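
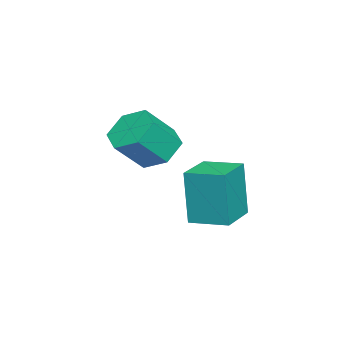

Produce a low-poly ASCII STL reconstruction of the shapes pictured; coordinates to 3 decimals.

solid 
facet normal -0.541 0.448 -0.712
outer loop
vertex -1.33 1.572 0.271
vertex -2.032 1.095 0.504
vertex -1.885 1.875 0.883
endloop
endfacet
facet normal 0.557 0.825 0.097
outer loop
vertex -1.33 1.572 0.271
vertex -1.885 1.875 0.883
vertex -0.546 0.922 1.303
endloop
endfacet
facet normal 0.557 0.825 0.096
outer loop
vertex -0.546 0.922 1.303
vertex -1.885 1.875 0.883
vertex -1.101 1.226 1.915
endloop
endfacet
facet normal 0.541 -0.447 0.712
outer loop
vertex -0.546 0.922 1.303
vertex -1.101 1.226 1.915
vertex -1.248 0.445 1.536
endloop
endfacet
facet normal -0.541 0.448 -0.712
outer loop
vertex -1.885 1.875 0.883
vertex -2.032 1.095 0.504
vertex -2.587 1.398 1.116
endloop
endfacet
facet normal -0.267 0.711 0.650
outer loop
vertex -1.885 1.875 0.883
vertex -2.587 1.398 1.116
vertex -1.101 1.226 1.915
endloop
endfacet
facet normal -0.267 0.711 0.650
outer loop
vertex -1.101 1.226 1.915
vertex -2.587 1.398 1.116
vertex -1.803 0.749 2.148
endloop
endfacet
facet normal 0.541 -0.447 0.712
outer loop
vertex -1.101 1.226 1.915
vertex -1.803 0.749 2.148
vertex -1.248 0.445 1.536
endloop
endfacet
facet normal -0.541 0.448 -0.712
outer loop
vertex -2.587 1.398 1.116
vertex -2.032 1.095 0.504
vertex -2.734 0.618 0.737
endloop
endfacet
facet normal -0.824 -0.114 0.554
outer loop
vertex -2.587 1.398 1.116
vertex -2.734 0.618 0.737
vertex -1.803 0.749 2.148
endloop
endfacet
facet normal -0.824 -0.114 0.554
outer loop
vertex -1.803 0.749 2.148
vertex -2.734 0.618 0.737
vertex -1.95 -0.032 1.769
endloop
endfacet
facet normal 0.541 -0.447 0.712
outer loop
vertex -1.803 0.749 2.148
vertex -1.95 -0.032 1.769
vertex -1.248 0.445 1.536
endloop
endfacet
facet normal -0.541 0.447 -0.712
outer loop
vertex -2.734 0.618 0.737
vertex -2.032 1.095 0.504
vertex -2.179 0.314 0.125
endloop
endfacet
facet normal -0.557 -0.825 -0.096
outer loop
vertex -2.734 0.618 0.737
vertex -2.179 0.314 0.125
vertex -1.95 -0.032 1.769
endloop
endfacet
facet normal -0.557 -0.825 -0.096
outer loop
vertex -1.95 -0.032 1.769
vertex -2.179 0.314 0.125
vertex -1.395 -0.335 1.157
endloop
endfacet
facet normal 0.541 -0.448 0.712
outer loop
vertex -1.95 -0.032 1.769
vertex -1.395 -0.335 1.157
vertex -1.248 0.445 1.536
endloop
endfacet
facet normal -0.541 0.447 -0.712
outer loop
vertex -2.179 0.314 0.125
vertex -2.032 1.095 0.504
vertex -1.477 0.791 -0.108
endloop
endfacet
facet normal 0.267 -0.711 -0.650
outer loop
vertex -2.179 0.314 0.125
vertex -1.477 0.791 -0.108
vertex -1.395 -0.335 1.157
endloop
endfacet
facet normal 0.267 -0.711 -0.650
outer loop
vertex -1.395 -0.335 1.157
vertex -1.477 0.791 -0.108
vertex -0.693 0.142 0.924
endloop
endfacet
facet normal 0.541 -0.448 0.712
outer loop
vertex -1.395 -0.335 1.157
vertex -0.693 0.142 0.924
vertex -1.248 0.445 1.536
endloop
endfacet
facet normal -0.541 0.447 -0.712
outer loop
vertex -1.477 0.791 -0.108
vertex -2.032 1.095 0.504
vertex -1.33 1.572 0.271
endloop
endfacet
facet normal 0.824 0.114 -0.555
outer loop
vertex -1.477 0.791 -0.108
vertex -1.33 1.572 0.271
vertex -0.693 0.142 0.924
endloop
endfacet
facet normal 0.824 0.114 -0.554
outer loop
vertex -0.693 0.142 0.924
vertex -1.33 1.572 0.271
vertex -0.546 0.922 1.303
endloop
endfacet
facet normal 0.541 -0.448 0.712
outer loop
vertex -0.693 0.142 0.924
vertex -0.546 0.922 1.303
vertex -1.248 0.445 1.536
endloop
endfacet
facet normal -0.991 0.129 -0.041
outer loop
vertex -4.442 1.786 -0.87
vertex -4.272 3.13 -0.743
vertex -4.334 1.967 -2.92
endloop
endfacet
facet normal -0.125 -0.988 -0.094
outer loop
vertex -2.828 1.77 -2.857
vertex -4.442 1.786 -0.87
vertex -4.334 1.967 -2.92
endloop
endfacet
facet normal -0.991 0.129 -0.041
outer loop
vertex -4.334 1.967 -2.92
vertex -4.272 3.13 -0.743
vertex -4.164 3.31 -2.792
endloop
endfacet
facet normal 0.053 0.088 -0.995
outer loop
vertex -4.164 3.31 -2.792
vertex -2.828 1.77 -2.857
vertex -4.334 1.967 -2.92
endloop
endfacet
facet normal -0.053 -0.087 0.995
outer loop
vertex -4.442 1.786 -0.87
vertex -2.766 2.933 -0.68
vertex -4.272 3.13 -0.743
endloop
endfacet
facet normal -0.125 -0.988 -0.093
outer loop
vertex -2.936 1.59 -0.808
vertex -4.442 1.786 -0.87
vertex -2.828 1.77 -2.857
endloop
endfacet
facet normal -0.052 -0.088 0.995
outer loop
vertex -2.936 1.59 -0.808
vertex -2.766 2.933 -0.68
vertex -4.442 1.786 -0.87
endloop
endfacet
facet normal 0.125 0.988 0.093
outer loop
vertex -4.272 3.13 -0.743
vertex -2.766 2.933 -0.68
vertex -4.164 3.31 -2.792
endloop
endfacet
facet normal 0.052 0.087 -0.995
outer loop
vertex -2.658 3.114 -2.73
vertex -2.828 1.77 -2.857
vertex -4.164 3.31 -2.792
endloop
endfacet
facet normal 0.125 0.988 0.094
outer loop
vertex -4.164 3.31 -2.792
vertex -2.766 2.933 -0.68
vertex -2.658 3.114 -2.73
endloop
endfacet
facet normal 0.991 -0.129 0.041
outer loop
vertex -2.658 3.114 -2.73
vertex -2.936 1.59 -0.808
vertex -2.828 1.77 -2.857
endloop
endfacet
facet normal 0.991 -0.129 0.041
outer loop
vertex -2.766 2.933 -0.68
vertex -2.936 1.59 -0.808
vertex -2.658 3.114 -2.73
endloop
endfacet

endsolid


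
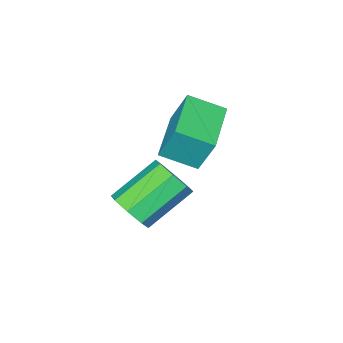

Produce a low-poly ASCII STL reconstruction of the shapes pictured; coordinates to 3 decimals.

solid 
facet normal 0.809 -0.189 -0.557
outer loop
vertex 0.216 2.955 -3.916
vertex -0.271 2.521 -4.476
vertex -0.023 3.34 -4.394
endloop
endfacet
facet normal 0.463 0.789 0.404
outer loop
vertex 0.216 2.955 -3.916
vertex -0.023 3.34 -4.394
vertex -1.402 3.334 -2.804
endloop
endfacet
facet normal 0.463 0.789 0.404
outer loop
vertex -1.402 3.334 -2.804
vertex -0.023 3.34 -4.394
vertex -1.641 3.719 -3.282
endloop
endfacet
facet normal -0.809 0.189 0.557
outer loop
vertex -1.402 3.334 -2.804
vertex -1.641 3.719 -3.282
vertex -1.889 2.899 -3.364
endloop
endfacet
facet normal 0.809 -0.189 -0.556
outer loop
vertex -0.023 3.34 -4.394
vertex -0.271 2.521 -4.476
vertex -0.407 3.245 -4.92
endloop
endfacet
facet normal 0.071 0.971 -0.227
outer loop
vertex -0.023 3.34 -4.394
vertex -0.407 3.245 -4.92
vertex -1.641 3.719 -3.282
endloop
endfacet
facet normal 0.070 0.971 -0.228
outer loop
vertex -1.641 3.719 -3.282
vertex -0.407 3.245 -4.92
vertex -2.025 3.623 -3.808
endloop
endfacet
facet normal -0.809 0.189 0.556
outer loop
vertex -1.641 3.719 -3.282
vertex -2.025 3.623 -3.808
vertex -1.889 2.899 -3.364
endloop
endfacet
facet normal 0.809 -0.189 -0.556
outer loop
vertex -0.407 3.245 -4.92
vertex -0.271 2.521 -4.476
vertex -0.711 2.725 -5.186
endloop
endfacet
facet normal -0.363 0.584 -0.726
outer loop
vertex -0.407 3.245 -4.92
vertex -0.711 2.725 -5.186
vertex -2.025 3.623 -3.808
endloop
endfacet
facet normal -0.363 0.584 -0.726
outer loop
vertex -2.025 3.623 -3.808
vertex -0.711 2.725 -5.186
vertex -2.329 3.104 -4.073
endloop
endfacet
facet normal -0.809 0.189 0.557
outer loop
vertex -2.025 3.623 -3.808
vertex -2.329 3.104 -4.073
vertex -1.889 2.899 -3.364
endloop
endfacet
facet normal 0.809 -0.190 -0.556
outer loop
vertex -0.711 2.725 -5.186
vertex -0.271 2.521 -4.476
vertex -0.758 2.086 -5.036
endloop
endfacet
facet normal -0.584 -0.145 -0.799
outer loop
vertex -0.711 2.725 -5.186
vertex -0.758 2.086 -5.036
vertex -2.329 3.104 -4.073
endloop
endfacet
facet normal -0.583 -0.144 -0.800
outer loop
vertex -2.329 3.104 -4.073
vertex -0.758 2.086 -5.036
vertex -2.376 2.465 -3.924
endloop
endfacet
facet normal -0.809 0.189 0.557
outer loop
vertex -2.329 3.104 -4.073
vertex -2.376 2.465 -3.924
vertex -1.889 2.899 -3.364
endloop
endfacet
facet normal 0.809 -0.189 -0.557
outer loop
vertex -0.758 2.086 -5.036
vertex -0.271 2.521 -4.476
vertex -0.519 1.701 -4.558
endloop
endfacet
facet normal -0.463 -0.789 -0.404
outer loop
vertex -0.758 2.086 -5.036
vertex -0.519 1.701 -4.558
vertex -2.376 2.465 -3.924
endloop
endfacet
facet normal -0.463 -0.789 -0.404
outer loop
vertex -2.376 2.465 -3.924
vertex -0.519 1.701 -4.558
vertex -2.137 2.08 -3.446
endloop
endfacet
facet normal -0.809 0.189 0.557
outer loop
vertex -2.376 2.465 -3.924
vertex -2.137 2.08 -3.446
vertex -1.889 2.899 -3.364
endloop
endfacet
facet normal 0.809 -0.189 -0.556
outer loop
vertex -0.519 1.701 -4.558
vertex -0.271 2.521 -4.476
vertex -0.135 1.797 -4.032
endloop
endfacet
facet normal -0.070 -0.971 0.229
outer loop
vertex -0.519 1.701 -4.558
vertex -0.135 1.797 -4.032
vertex -2.137 2.08 -3.446
endloop
endfacet
facet normal -0.071 -0.971 0.227
outer loop
vertex -2.137 2.08 -3.446
vertex -0.135 1.797 -4.032
vertex -1.753 2.175 -2.92
endloop
endfacet
facet normal -0.809 0.189 0.556
outer loop
vertex -2.137 2.08 -3.446
vertex -1.753 2.175 -2.92
vertex -1.889 2.899 -3.364
endloop
endfacet
facet normal 0.809 -0.189 -0.557
outer loop
vertex -0.135 1.797 -4.032
vertex -0.271 2.521 -4.476
vertex 0.169 2.316 -3.767
endloop
endfacet
facet normal 0.363 -0.584 0.726
outer loop
vertex -0.135 1.797 -4.032
vertex 0.169 2.316 -3.767
vertex -1.753 2.175 -2.92
endloop
endfacet
facet normal 0.363 -0.584 0.726
outer loop
vertex -1.753 2.175 -2.92
vertex 0.169 2.316 -3.767
vertex -1.449 2.695 -2.654
endloop
endfacet
facet normal -0.809 0.189 0.556
outer loop
vertex -1.753 2.175 -2.92
vertex -1.449 2.695 -2.654
vertex -1.889 2.899 -3.364
endloop
endfacet
facet normal 0.809 -0.189 -0.557
outer loop
vertex 0.169 2.316 -3.767
vertex -0.271 2.521 -4.476
vertex 0.216 2.955 -3.916
endloop
endfacet
facet normal 0.583 0.143 0.799
outer loop
vertex 0.169 2.316 -3.767
vertex 0.216 2.955 -3.916
vertex -1.449 2.695 -2.654
endloop
endfacet
facet normal 0.583 0.145 0.799
outer loop
vertex -1.449 2.695 -2.654
vertex 0.216 2.955 -3.916
vertex -1.402 3.334 -2.804
endloop
endfacet
facet normal -0.809 0.190 0.556
outer loop
vertex -1.449 2.695 -2.654
vertex -1.402 3.334 -2.804
vertex -1.889 2.899 -3.364
endloop
endfacet
facet normal -0.815 -0.563 0.138
outer loop
vertex -2.601 2.755 0.116
vertex -3.379 3.749 -0.417
vertex -2.426 2.173 -1.223
endloop
endfacet
facet normal 0.568 -0.725 0.389
outer loop
vertex -0.781 3.311 -1.503
vertex -2.601 2.755 0.116
vertex -2.426 2.173 -1.223
endloop
endfacet
facet normal -0.815 -0.563 0.138
outer loop
vertex -2.426 2.173 -1.223
vertex -3.379 3.749 -0.417
vertex -3.204 3.167 -1.756
endloop
endfacet
facet normal 0.119 -0.396 -0.911
outer loop
vertex -3.204 3.167 -1.756
vertex -0.781 3.311 -1.503
vertex -2.426 2.173 -1.223
endloop
endfacet
facet normal -0.119 0.396 0.911
outer loop
vertex -2.601 2.755 0.116
vertex -1.734 4.887 -0.697
vertex -3.379 3.749 -0.417
endloop
endfacet
facet normal 0.568 -0.725 0.389
outer loop
vertex -0.956 3.893 -0.164
vertex -2.601 2.755 0.116
vertex -0.781 3.311 -1.503
endloop
endfacet
facet normal -0.119 0.396 0.911
outer loop
vertex -0.956 3.893 -0.164
vertex -1.734 4.887 -0.697
vertex -2.601 2.755 0.116
endloop
endfacet
facet normal -0.568 0.725 -0.389
outer loop
vertex -3.379 3.749 -0.417
vertex -1.734 4.887 -0.697
vertex -3.204 3.167 -1.756
endloop
endfacet
facet normal 0.119 -0.396 -0.911
outer loop
vertex -1.559 4.305 -2.036
vertex -0.781 3.311 -1.503
vertex -3.204 3.167 -1.756
endloop
endfacet
facet normal -0.568 0.725 -0.389
outer loop
vertex -3.204 3.167 -1.756
vertex -1.734 4.887 -0.697
vertex -1.559 4.305 -2.036
endloop
endfacet
facet normal 0.815 0.563 -0.138
outer loop
vertex -1.559 4.305 -2.036
vertex -0.956 3.893 -0.164
vertex -0.781 3.311 -1.503
endloop
endfacet
facet normal 0.815 0.563 -0.138
outer loop
vertex -1.734 4.887 -0.697
vertex -0.956 3.893 -0.164
vertex -1.559 4.305 -2.036
endloop
endfacet

endsolid


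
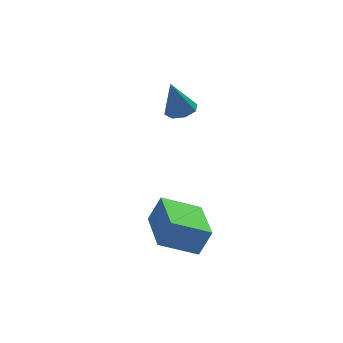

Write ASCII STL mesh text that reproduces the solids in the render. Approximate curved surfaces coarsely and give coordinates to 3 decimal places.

solid 
facet normal -0.883 0.193 0.428
outer loop
vertex 1.308 -1.824 -2.16
vertex 1.604 -0.097 -2.328
vertex 0.878 -1.837 -3.04
endloop
endfacet
facet normal -0.167 -0.981 0.096
outer loop
vertex 2.096 -2.103 -3.632
vertex 1.308 -1.824 -2.16
vertex 0.878 -1.837 -3.04
endloop
endfacet
facet normal -0.883 0.193 0.428
outer loop
vertex 0.878 -1.837 -3.04
vertex 1.604 -0.097 -2.328
vertex 1.174 -0.11 -3.209
endloop
endfacet
facet normal -0.439 -0.013 -0.898
outer loop
vertex 1.174 -0.11 -3.209
vertex 2.096 -2.103 -3.632
vertex 0.878 -1.837 -3.04
endloop
endfacet
facet normal 0.439 0.012 0.898
outer loop
vertex 1.308 -1.824 -2.16
vertex 2.822 -0.363 -2.92
vertex 1.604 -0.097 -2.328
endloop
endfacet
facet normal -0.168 -0.981 0.096
outer loop
vertex 2.526 -2.09 -2.751
vertex 1.308 -1.824 -2.16
vertex 2.096 -2.103 -3.632
endloop
endfacet
facet normal 0.439 0.013 0.899
outer loop
vertex 2.526 -2.09 -2.751
vertex 2.822 -0.363 -2.92
vertex 1.308 -1.824 -2.16
endloop
endfacet
facet normal 0.168 0.981 -0.096
outer loop
vertex 1.604 -0.097 -2.328
vertex 2.822 -0.363 -2.92
vertex 1.174 -0.11 -3.209
endloop
endfacet
facet normal -0.439 -0.012 -0.899
outer loop
vertex 2.392 -0.376 -3.8
vertex 2.096 -2.103 -3.632
vertex 1.174 -0.11 -3.209
endloop
endfacet
facet normal 0.168 0.981 -0.096
outer loop
vertex 1.174 -0.11 -3.209
vertex 2.822 -0.363 -2.92
vertex 2.392 -0.376 -3.8
endloop
endfacet
facet normal 0.883 -0.193 -0.428
outer loop
vertex 2.392 -0.376 -3.8
vertex 2.526 -2.09 -2.751
vertex 2.096 -2.103 -3.632
endloop
endfacet
facet normal 0.883 -0.193 -0.428
outer loop
vertex 2.822 -0.363 -2.92
vertex 2.526 -2.09 -2.751
vertex 2.392 -0.376 -3.8
endloop
endfacet
facet normal 0.257 -0.039 -0.966
outer loop
vertex 3.397 2.245 0.203
vertex 2.984 1.895 0.107
vertex 3.04 2.442 0.1
endloop
endfacet
facet normal 0.333 0.834 0.440
outer loop
vertex 3.397 2.245 0.203
vertex 3.04 2.442 0.1
vertex 2.656 1.945 1.333
endloop
endfacet
facet normal 0.257 -0.039 -0.966
outer loop
vertex 3.04 2.442 0.1
vertex 2.984 1.895 0.107
vertex 2.65 2.319 0.001
endloop
endfacet
facet normal -0.349 0.902 0.255
outer loop
vertex 3.04 2.442 0.1
vertex 2.65 2.319 0.001
vertex 2.656 1.945 1.333
endloop
endfacet
facet normal 0.258 -0.038 -0.965
outer loop
vertex 2.65 2.319 0.001
vertex 2.984 1.895 0.107
vertex 2.456 1.947 -0.036
endloop
endfacet
facet normal -0.884 0.448 0.130
outer loop
vertex 2.65 2.319 0.001
vertex 2.456 1.947 -0.036
vertex 2.656 1.945 1.333
endloop
endfacet
facet normal 0.258 -0.039 -0.965
outer loop
vertex 2.456 1.947 -0.036
vertex 2.984 1.895 0.107
vertex 2.571 1.545 0.011
endloop
endfacet
facet normal -0.956 -0.257 0.139
outer loop
vertex 2.456 1.947 -0.036
vertex 2.571 1.545 0.011
vertex 2.656 1.945 1.333
endloop
endfacet
facet normal 0.257 -0.039 -0.966
outer loop
vertex 2.571 1.545 0.011
vertex 2.984 1.895 0.107
vertex 2.928 1.348 0.114
endloop
endfacet
facet normal -0.524 -0.805 0.277
outer loop
vertex 2.571 1.545 0.011
vertex 2.928 1.348 0.114
vertex 2.656 1.945 1.333
endloop
endfacet
facet normal 0.260 -0.039 -0.965
outer loop
vertex 2.928 1.348 0.114
vertex 2.984 1.895 0.107
vertex 3.318 1.472 0.214
endloop
endfacet
facet normal 0.159 -0.872 0.463
outer loop
vertex 2.928 1.348 0.114
vertex 3.318 1.472 0.214
vertex 2.656 1.945 1.333
endloop
endfacet
facet normal 0.257 -0.041 -0.965
outer loop
vertex 3.318 1.472 0.214
vertex 2.984 1.895 0.107
vertex 3.512 1.843 0.25
endloop
endfacet
facet normal 0.693 -0.419 0.587
outer loop
vertex 3.318 1.472 0.214
vertex 3.512 1.843 0.25
vertex 2.656 1.945 1.333
endloop
endfacet
facet normal 0.258 -0.039 -0.965
outer loop
vertex 3.512 1.843 0.25
vertex 2.984 1.895 0.107
vertex 3.397 2.245 0.203
endloop
endfacet
facet normal 0.765 0.286 0.577
outer loop
vertex 3.512 1.843 0.25
vertex 3.397 2.245 0.203
vertex 2.656 1.945 1.333
endloop
endfacet

endsolid


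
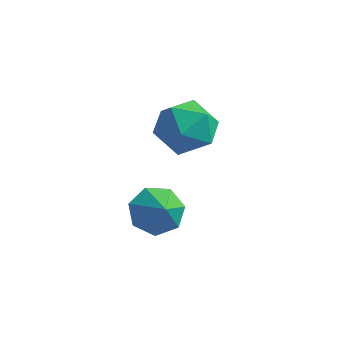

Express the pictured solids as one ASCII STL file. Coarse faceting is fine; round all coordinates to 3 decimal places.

solid 
facet normal -0.604 0.470 -0.644
outer loop
vertex 0.947 2.889 -1.28
vertex 0.373 2.21 -1.238
vertex 0.405 2.942 -0.733
endloop
endfacet
facet normal 0.670 0.400 0.625
outer loop
vertex 0.947 2.889 -1.28
vertex 0.405 2.942 -0.733
vertex 0.987 1.73 -0.582
endloop
endfacet
facet normal -0.602 0.471 -0.645
outer loop
vertex 0.405 2.942 -0.733
vertex 0.373 2.21 -1.238
vertex -0.162 2.445 -0.567
endloop
endfacet
facet normal 0.126 0.182 0.975
outer loop
vertex 0.405 2.942 -0.733
vertex -0.162 2.445 -0.567
vertex 0.987 1.73 -0.582
endloop
endfacet
facet normal -0.602 0.471 -0.645
outer loop
vertex -0.162 2.445 -0.567
vertex 0.373 2.21 -1.238
vertex -0.326 1.771 -0.906
endloop
endfacet
facet normal -0.232 -0.391 0.890
outer loop
vertex -0.162 2.445 -0.567
vertex -0.326 1.771 -0.906
vertex 0.987 1.73 -0.582
endloop
endfacet
facet normal -0.602 0.471 -0.644
outer loop
vertex -0.326 1.771 -0.906
vertex 0.373 2.21 -1.238
vertex 0.036 1.427 -1.496
endloop
endfacet
facet normal -0.135 -0.890 0.436
outer loop
vertex -0.326 1.771 -0.906
vertex 0.036 1.427 -1.496
vertex 0.987 1.73 -0.582
endloop
endfacet
facet normal -0.603 0.472 -0.643
outer loop
vertex 0.036 1.427 -1.496
vertex 0.373 2.21 -1.238
vertex 0.651 1.674 -1.892
endloop
endfacet
facet normal 0.345 -0.937 -0.048
outer loop
vertex 0.036 1.427 -1.496
vertex 0.651 1.674 -1.892
vertex 0.987 1.73 -0.582
endloop
endfacet
facet normal -0.603 0.472 -0.643
outer loop
vertex 0.651 1.674 -1.892
vertex 0.373 2.21 -1.238
vertex 1.057 2.324 -1.796
endloop
endfacet
facet normal 0.845 -0.499 -0.195
outer loop
vertex 0.651 1.674 -1.892
vertex 1.057 2.324 -1.796
vertex 0.987 1.73 -0.582
endloop
endfacet
facet normal -0.604 0.470 -0.644
outer loop
vertex 1.057 2.324 -1.796
vertex 0.373 2.21 -1.238
vertex 0.947 2.889 -1.28
endloop
endfacet
facet normal 0.990 0.097 0.105
outer loop
vertex 1.057 2.324 -1.796
vertex 0.947 2.889 -1.28
vertex 0.987 1.73 -0.582
endloop
endfacet
facet normal 0.063 0.213 0.975
outer loop
vertex 0.649 3.88 2.771
vertex 0.483 2.847 3.007
vertex 1.481 3.21 2.863
endloop
endfacet
facet normal 0.465 0.659 0.591
outer loop
vertex 0.649 3.88 2.771
vertex 1.481 3.21 2.863
vertex 1.461 3.933 2.072
endloop
endfacet
facet normal 0.041 0.992 0.123
outer loop
vertex 0.649 3.88 2.771
vertex 1.461 3.933 2.072
vertex 0.449 4.018 1.726
endloop
endfacet
facet normal -0.624 0.750 0.219
outer loop
vertex 0.649 3.88 2.771
vertex 0.449 4.018 1.726
vertex -0.156 3.346 2.304
endloop
endfacet
facet normal -0.610 0.268 0.745
outer loop
vertex 0.649 3.88 2.771
vertex -0.156 3.346 2.304
vertex 0.483 2.847 3.007
endloop
endfacet
facet normal 0.937 0.270 0.223
outer loop
vertex 1.461 3.933 2.072
vertex 1.481 3.21 2.863
vertex 1.796 2.934 1.876
endloop
endfacet
facet normal 0.286 -0.452 0.845
outer loop
vertex 1.481 3.21 2.863
vertex 0.483 2.847 3.007
vertex 1.191 2.262 2.454
endloop
endfacet
facet normal -0.803 -0.362 0.473
outer loop
vertex 0.483 2.847 3.007
vertex -0.156 3.346 2.304
vertex 0.179 2.347 2.108
endloop
endfacet
facet normal -0.826 0.417 -0.380
outer loop
vertex -0.156 3.346 2.304
vertex 0.449 4.018 1.726
vertex 0.159 3.07 1.317
endloop
endfacet
facet normal 0.250 0.808 -0.534
outer loop
vertex 0.449 4.018 1.726
vertex 1.461 3.933 2.072
vertex 1.157 3.433 1.173
endloop
endfacet
facet normal 0.624 -0.750 -0.219
outer loop
vertex 0.991 2.4 1.409
vertex 1.796 2.934 1.876
vertex 1.191 2.262 2.454
endloop
endfacet
facet normal -0.041 -0.992 -0.123
outer loop
vertex 0.991 2.4 1.409
vertex 1.191 2.262 2.454
vertex 0.179 2.347 2.108
endloop
endfacet
facet normal -0.465 -0.659 -0.591
outer loop
vertex 0.991 2.4 1.409
vertex 0.179 2.347 2.108
vertex 0.159 3.07 1.317
endloop
endfacet
facet normal -0.063 -0.213 -0.975
outer loop
vertex 0.991 2.4 1.409
vertex 0.159 3.07 1.317
vertex 1.157 3.433 1.173
endloop
endfacet
facet normal 0.610 -0.268 -0.745
outer loop
vertex 0.991 2.4 1.409
vertex 1.157 3.433 1.173
vertex 1.796 2.934 1.876
endloop
endfacet
facet normal 0.826 -0.417 0.380
outer loop
vertex 1.191 2.262 2.454
vertex 1.796 2.934 1.876
vertex 1.481 3.21 2.863
endloop
endfacet
facet normal -0.250 -0.808 0.534
outer loop
vertex 0.179 2.347 2.108
vertex 1.191 2.262 2.454
vertex 0.483 2.847 3.007
endloop
endfacet
facet normal -0.937 -0.270 -0.223
outer loop
vertex 0.159 3.07 1.317
vertex 0.179 2.347 2.108
vertex -0.156 3.346 2.304
endloop
endfacet
facet normal -0.286 0.452 -0.845
outer loop
vertex 1.157 3.433 1.173
vertex 0.159 3.07 1.317
vertex 0.449 4.018 1.726
endloop
endfacet
facet normal 0.803 0.362 -0.473
outer loop
vertex 1.796 2.934 1.876
vertex 1.157 3.433 1.173
vertex 1.461 3.933 2.072
endloop
endfacet

endsolid


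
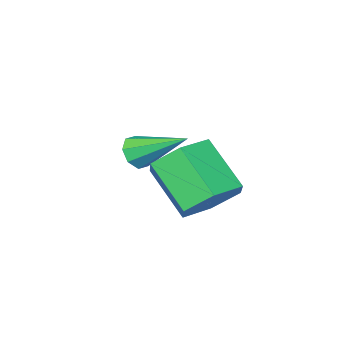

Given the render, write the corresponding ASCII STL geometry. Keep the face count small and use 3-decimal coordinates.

solid 
facet normal 0.400 -0.758 -0.516
outer loop
vertex 3.034 -4.272 3.62
vertex 2.504 -4.337 3.305
vertex 3.024 -4.009 3.226
endloop
endfacet
facet normal 0.764 0.546 0.345
outer loop
vertex 3.034 -4.272 3.62
vertex 3.024 -4.009 3.226
vertex 1.736 -2.883 4.295
endloop
endfacet
facet normal 0.400 -0.758 -0.516
outer loop
vertex 3.024 -4.009 3.226
vertex 2.504 -4.337 3.305
vertex 2.71 -3.937 2.877
endloop
endfacet
facet normal 0.494 0.825 -0.274
outer loop
vertex 3.024 -4.009 3.226
vertex 2.71 -3.937 2.877
vertex 1.736 -2.883 4.295
endloop
endfacet
facet normal 0.400 -0.758 -0.516
outer loop
vertex 2.71 -3.937 2.877
vertex 2.504 -4.337 3.305
vertex 2.275 -4.1 2.779
endloop
endfacet
facet normal -0.134 0.749 -0.649
outer loop
vertex 2.71 -3.937 2.877
vertex 2.275 -4.1 2.779
vertex 1.736 -2.883 4.295
endloop
endfacet
facet normal 0.401 -0.757 -0.516
outer loop
vertex 2.275 -4.1 2.779
vertex 2.504 -4.337 3.305
vertex 1.975 -4.402 2.989
endloop
endfacet
facet normal -0.750 0.359 -0.555
outer loop
vertex 2.275 -4.1 2.779
vertex 1.975 -4.402 2.989
vertex 1.736 -2.883 4.295
endloop
endfacet
facet normal 0.401 -0.757 -0.515
outer loop
vertex 1.975 -4.402 2.989
vertex 2.504 -4.337 3.305
vertex 1.984 -4.666 3.384
endloop
endfacet
facet normal -0.992 -0.112 -0.052
outer loop
vertex 1.975 -4.402 2.989
vertex 1.984 -4.666 3.384
vertex 1.736 -2.883 4.295
endloop
endfacet
facet normal 0.400 -0.757 -0.517
outer loop
vertex 1.984 -4.666 3.384
vertex 2.504 -4.337 3.305
vertex 2.299 -4.737 3.732
endloop
endfacet
facet normal -0.720 -0.392 0.572
outer loop
vertex 1.984 -4.666 3.384
vertex 2.299 -4.737 3.732
vertex 1.736 -2.883 4.295
endloop
endfacet
facet normal 0.400 -0.757 -0.517
outer loop
vertex 2.299 -4.737 3.732
vertex 2.504 -4.337 3.305
vertex 2.734 -4.574 3.83
endloop
endfacet
facet normal -0.095 -0.315 0.944
outer loop
vertex 2.299 -4.737 3.732
vertex 2.734 -4.574 3.83
vertex 1.736 -2.883 4.295
endloop
endfacet
facet normal 0.400 -0.757 -0.517
outer loop
vertex 2.734 -4.574 3.83
vertex 2.504 -4.337 3.305
vertex 3.034 -4.272 3.62
endloop
endfacet
facet normal 0.521 0.074 0.850
outer loop
vertex 2.734 -4.574 3.83
vertex 3.034 -4.272 3.62
vertex 1.736 -2.883 4.295
endloop
endfacet
facet normal -0.072 0.756 -0.651
outer loop
vertex 3.422 -0.601 3.025
vertex 2.383 -0.74 2.978
vertex 2.793 -0.087 3.691
endloop
endfacet
facet normal 0.798 0.435 0.417
outer loop
vertex 3.422 -0.601 3.025
vertex 2.793 -0.087 3.691
vertex 3.557 -2.021 4.249
endloop
endfacet
facet normal 0.797 0.436 0.418
outer loop
vertex 3.557 -2.021 4.249
vertex 2.793 -0.087 3.691
vertex 2.928 -1.508 4.915
endloop
endfacet
facet normal 0.072 -0.756 0.650
outer loop
vertex 3.557 -2.021 4.249
vertex 2.928 -1.508 4.915
vertex 2.517 -2.16 4.202
endloop
endfacet
facet normal -0.071 0.756 -0.651
outer loop
vertex 2.793 -0.087 3.691
vertex 2.383 -0.74 2.978
vertex 1.754 -0.226 3.643
endloop
endfacet
facet normal -0.121 0.641 0.758
outer loop
vertex 2.793 -0.087 3.691
vertex 1.754 -0.226 3.643
vertex 2.928 -1.508 4.915
endloop
endfacet
facet normal -0.121 0.641 0.758
outer loop
vertex 2.928 -1.508 4.915
vertex 1.754 -0.226 3.643
vertex 1.888 -1.647 4.867
endloop
endfacet
facet normal 0.071 -0.756 0.651
outer loop
vertex 2.928 -1.508 4.915
vertex 1.888 -1.647 4.867
vertex 2.517 -2.16 4.202
endloop
endfacet
facet normal -0.072 0.755 -0.651
outer loop
vertex 1.754 -0.226 3.643
vertex 2.383 -0.74 2.978
vertex 1.343 -0.879 2.931
endloop
endfacet
facet normal -0.917 0.207 0.340
outer loop
vertex 1.754 -0.226 3.643
vertex 1.343 -0.879 2.931
vertex 1.888 -1.647 4.867
endloop
endfacet
facet normal -0.918 0.206 0.340
outer loop
vertex 1.888 -1.647 4.867
vertex 1.343 -0.879 2.931
vertex 1.478 -2.299 4.155
endloop
endfacet
facet normal 0.072 -0.756 0.651
outer loop
vertex 1.888 -1.647 4.867
vertex 1.478 -2.299 4.155
vertex 2.517 -2.16 4.202
endloop
endfacet
facet normal -0.072 0.756 -0.650
outer loop
vertex 1.343 -0.879 2.931
vertex 2.383 -0.74 2.978
vertex 1.972 -1.392 2.265
endloop
endfacet
facet normal -0.797 -0.436 -0.418
outer loop
vertex 1.343 -0.879 2.931
vertex 1.972 -1.392 2.265
vertex 1.478 -2.299 4.155
endloop
endfacet
facet normal -0.798 -0.435 -0.417
outer loop
vertex 1.478 -2.299 4.155
vertex 1.972 -1.392 2.265
vertex 2.107 -2.813 3.489
endloop
endfacet
facet normal 0.072 -0.756 0.651
outer loop
vertex 1.478 -2.299 4.155
vertex 2.107 -2.813 3.489
vertex 2.517 -2.16 4.202
endloop
endfacet
facet normal -0.071 0.756 -0.651
outer loop
vertex 1.972 -1.392 2.265
vertex 2.383 -0.74 2.978
vertex 3.012 -1.253 2.313
endloop
endfacet
facet normal 0.121 -0.641 -0.758
outer loop
vertex 1.972 -1.392 2.265
vertex 3.012 -1.253 2.313
vertex 2.107 -2.813 3.489
endloop
endfacet
facet normal 0.121 -0.641 -0.758
outer loop
vertex 2.107 -2.813 3.489
vertex 3.012 -1.253 2.313
vertex 3.146 -2.674 3.537
endloop
endfacet
facet normal 0.071 -0.756 0.651
outer loop
vertex 2.107 -2.813 3.489
vertex 3.146 -2.674 3.537
vertex 2.517 -2.16 4.202
endloop
endfacet
facet normal -0.072 0.756 -0.651
outer loop
vertex 3.012 -1.253 2.313
vertex 2.383 -0.74 2.978
vertex 3.422 -0.601 3.025
endloop
endfacet
facet normal 0.918 -0.206 -0.340
outer loop
vertex 3.012 -1.253 2.313
vertex 3.422 -0.601 3.025
vertex 3.146 -2.674 3.537
endloop
endfacet
facet normal 0.917 -0.206 -0.340
outer loop
vertex 3.146 -2.674 3.537
vertex 3.422 -0.601 3.025
vertex 3.557 -2.021 4.249
endloop
endfacet
facet normal 0.072 -0.755 0.651
outer loop
vertex 3.146 -2.674 3.537
vertex 3.557 -2.021 4.249
vertex 2.517 -2.16 4.202
endloop
endfacet

endsolid


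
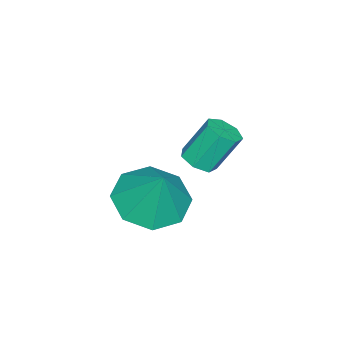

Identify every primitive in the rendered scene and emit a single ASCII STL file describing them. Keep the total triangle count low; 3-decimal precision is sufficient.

solid 
facet normal 0.308 -0.424 -0.852
outer loop
vertex 0.562 1.18 -2.091
vertex 0.25 1.472 -2.349
vertex 0.725 1.56 -2.221
endloop
endfacet
facet normal 0.874 -0.229 0.428
outer loop
vertex 0.562 1.18 -2.091
vertex 0.725 1.56 -2.221
vertex 0.203 1.675 -1.093
endloop
endfacet
facet normal 0.875 -0.228 0.428
outer loop
vertex 0.203 1.675 -1.093
vertex 0.725 1.56 -2.221
vertex 0.366 2.055 -1.224
endloop
endfacet
facet normal -0.305 0.425 0.852
outer loop
vertex 0.203 1.675 -1.093
vertex 0.366 2.055 -1.224
vertex -0.11 1.968 -1.351
endloop
endfacet
facet normal 0.308 -0.421 -0.853
outer loop
vertex 0.725 1.56 -2.221
vertex 0.25 1.472 -2.349
vertex 0.53 1.875 -2.447
endloop
endfacet
facet normal 0.839 0.543 0.033
outer loop
vertex 0.725 1.56 -2.221
vertex 0.53 1.875 -2.447
vertex 0.366 2.055 -1.224
endloop
endfacet
facet normal 0.839 0.543 0.033
outer loop
vertex 0.366 2.055 -1.224
vertex 0.53 1.875 -2.447
vertex 0.171 2.37 -1.45
endloop
endfacet
facet normal -0.305 0.423 0.853
outer loop
vertex 0.366 2.055 -1.224
vertex 0.171 2.37 -1.45
vertex -0.11 1.968 -1.351
endloop
endfacet
facet normal 0.308 -0.421 -0.853
outer loop
vertex 0.53 1.875 -2.447
vertex 0.25 1.472 -2.349
vertex 0.124 1.886 -2.599
endloop
endfacet
facet normal 0.170 0.906 -0.388
outer loop
vertex 0.53 1.875 -2.447
vertex 0.124 1.886 -2.599
vertex 0.171 2.37 -1.45
endloop
endfacet
facet normal 0.170 0.906 -0.388
outer loop
vertex 0.171 2.37 -1.45
vertex 0.124 1.886 -2.599
vertex -0.235 2.381 -1.602
endloop
endfacet
facet normal -0.307 0.425 0.852
outer loop
vertex 0.171 2.37 -1.45
vertex -0.235 2.381 -1.602
vertex -0.11 1.968 -1.351
endloop
endfacet
facet normal 0.307 -0.422 -0.853
outer loop
vertex 0.124 1.886 -2.599
vertex 0.25 1.472 -2.349
vertex -0.188 1.586 -2.563
endloop
endfacet
facet normal -0.624 0.587 -0.516
outer loop
vertex 0.124 1.886 -2.599
vertex -0.188 1.586 -2.563
vertex -0.235 2.381 -1.602
endloop
endfacet
facet normal -0.625 0.586 -0.516
outer loop
vertex -0.235 2.381 -1.602
vertex -0.188 1.586 -2.563
vertex -0.547 2.081 -1.565
endloop
endfacet
facet normal -0.307 0.425 0.852
outer loop
vertex -0.235 2.381 -1.602
vertex -0.547 2.081 -1.565
vertex -0.11 1.968 -1.351
endloop
endfacet
facet normal 0.306 -0.424 -0.852
outer loop
vertex -0.188 1.586 -2.563
vertex 0.25 1.472 -2.349
vertex -0.17 1.201 -2.365
endloop
endfacet
facet normal -0.951 -0.176 -0.255
outer loop
vertex -0.188 1.586 -2.563
vertex -0.17 1.201 -2.365
vertex -0.547 2.081 -1.565
endloop
endfacet
facet normal -0.951 -0.176 -0.255
outer loop
vertex -0.547 2.081 -1.565
vertex -0.17 1.201 -2.365
vertex -0.529 1.696 -1.367
endloop
endfacet
facet normal -0.308 0.424 0.852
outer loop
vertex -0.547 2.081 -1.565
vertex -0.529 1.696 -1.367
vertex -0.11 1.968 -1.351
endloop
endfacet
facet normal 0.306 -0.424 -0.852
outer loop
vertex -0.17 1.201 -2.365
vertex 0.25 1.472 -2.349
vertex 0.164 1.02 -2.155
endloop
endfacet
facet normal -0.560 -0.804 0.198
outer loop
vertex -0.17 1.201 -2.365
vertex 0.164 1.02 -2.155
vertex -0.529 1.696 -1.367
endloop
endfacet
facet normal -0.560 -0.804 0.198
outer loop
vertex -0.529 1.696 -1.367
vertex 0.164 1.02 -2.155
vertex -0.195 1.515 -1.157
endloop
endfacet
facet normal -0.307 0.423 0.853
outer loop
vertex -0.529 1.696 -1.367
vertex -0.195 1.515 -1.157
vertex -0.11 1.968 -1.351
endloop
endfacet
facet normal 0.307 -0.424 -0.852
outer loop
vertex 0.164 1.02 -2.155
vertex 0.25 1.472 -2.349
vertex 0.562 1.18 -2.091
endloop
endfacet
facet normal 0.252 -0.828 0.501
outer loop
vertex 0.164 1.02 -2.155
vertex 0.562 1.18 -2.091
vertex -0.195 1.515 -1.157
endloop
endfacet
facet normal 0.252 -0.828 0.501
outer loop
vertex -0.195 1.515 -1.157
vertex 0.562 1.18 -2.091
vertex 0.203 1.675 -1.093
endloop
endfacet
facet normal -0.307 0.423 0.853
outer loop
vertex -0.195 1.515 -1.157
vertex 0.203 1.675 -1.093
vertex -0.11 1.968 -1.351
endloop
endfacet
facet normal -0.293 -0.380 -0.878
outer loop
vertex 3.112 1.714 -2.612
vertex 2.372 1.314 -2.192
vertex 2.535 2.143 -2.605
endloop
endfacet
facet normal 0.596 0.800 0.072
outer loop
vertex 3.112 1.714 -2.612
vertex 2.535 2.143 -2.605
vertex 2.768 1.826 -1.008
endloop
endfacet
facet normal -0.294 -0.379 -0.877
outer loop
vertex 2.535 2.143 -2.605
vertex 2.372 1.314 -2.192
vertex 1.862 2.087 -2.355
endloop
endfacet
facet normal -0.009 0.981 0.196
outer loop
vertex 2.535 2.143 -2.605
vertex 1.862 2.087 -2.355
vertex 2.768 1.826 -1.008
endloop
endfacet
facet normal -0.293 -0.378 -0.878
outer loop
vertex 1.862 2.087 -2.355
vertex 2.372 1.314 -2.192
vertex 1.488 1.578 -2.011
endloop
endfacet
facet normal -0.516 0.706 0.484
outer loop
vertex 1.862 2.087 -2.355
vertex 1.488 1.578 -2.011
vertex 2.768 1.826 -1.008
endloop
endfacet
facet normal -0.293 -0.379 -0.878
outer loop
vertex 1.488 1.578 -2.011
vertex 2.372 1.314 -2.192
vertex 1.632 0.915 -1.773
endloop
endfacet
facet normal -0.627 0.139 0.766
outer loop
vertex 1.488 1.578 -2.011
vertex 1.632 0.915 -1.773
vertex 2.768 1.826 -1.008
endloop
endfacet
facet normal -0.293 -0.379 -0.878
outer loop
vertex 1.632 0.915 -1.773
vertex 2.372 1.314 -2.192
vertex 2.209 0.485 -1.78
endloop
endfacet
facet normal -0.279 -0.389 0.878
outer loop
vertex 1.632 0.915 -1.773
vertex 2.209 0.485 -1.78
vertex 2.768 1.826 -1.008
endloop
endfacet
facet normal -0.294 -0.378 -0.878
outer loop
vertex 2.209 0.485 -1.78
vertex 2.372 1.314 -2.192
vertex 2.882 0.542 -2.03
endloop
endfacet
facet normal 0.328 -0.570 0.753
outer loop
vertex 2.209 0.485 -1.78
vertex 2.882 0.542 -2.03
vertex 2.768 1.826 -1.008
endloop
endfacet
facet normal -0.294 -0.378 -0.878
outer loop
vertex 2.882 0.542 -2.03
vertex 2.372 1.314 -2.192
vertex 3.256 1.05 -2.374
endloop
endfacet
facet normal 0.833 -0.297 0.467
outer loop
vertex 2.882 0.542 -2.03
vertex 3.256 1.05 -2.374
vertex 2.768 1.826 -1.008
endloop
endfacet
facet normal -0.294 -0.378 -0.878
outer loop
vertex 3.256 1.05 -2.374
vertex 2.372 1.314 -2.192
vertex 3.112 1.714 -2.612
endloop
endfacet
facet normal 0.945 0.271 0.184
outer loop
vertex 3.256 1.05 -2.374
vertex 3.112 1.714 -2.612
vertex 2.768 1.826 -1.008
endloop
endfacet

endsolid


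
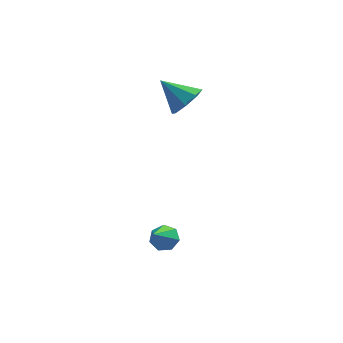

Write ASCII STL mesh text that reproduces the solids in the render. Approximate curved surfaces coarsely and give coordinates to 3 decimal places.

solid 
facet normal 0.237 0.675 -0.698
outer loop
vertex -0.638 -1.836 -2.891
vertex -1.241 -1.657 -2.923
vertex -0.784 -1.433 -2.551
endloop
endfacet
facet normal 0.807 -0.181 0.561
outer loop
vertex -0.638 -1.836 -2.891
vertex -0.784 -1.433 -2.551
vertex -1.639 -2.783 -1.757
endloop
endfacet
facet normal 0.239 0.674 -0.699
outer loop
vertex -0.784 -1.433 -2.551
vertex -1.241 -1.657 -2.923
vertex -1.274 -1.198 -2.492
endloop
endfacet
facet normal 0.276 0.351 0.895
outer loop
vertex -0.784 -1.433 -2.551
vertex -1.274 -1.198 -2.492
vertex -1.639 -2.783 -1.757
endloop
endfacet
facet normal 0.239 0.674 -0.699
outer loop
vertex -1.274 -1.198 -2.492
vertex -1.241 -1.657 -2.923
vertex -1.739 -1.309 -2.758
endloop
endfacet
facet normal -0.522 0.455 0.722
outer loop
vertex -1.274 -1.198 -2.492
vertex -1.739 -1.309 -2.758
vertex -1.639 -2.783 -1.757
endloop
endfacet
facet normal 0.240 0.674 -0.698
outer loop
vertex -1.739 -1.309 -2.758
vertex -1.241 -1.657 -2.923
vertex -1.829 -1.681 -3.148
endloop
endfacet
facet normal -0.983 0.053 0.176
outer loop
vertex -1.739 -1.309 -2.758
vertex -1.829 -1.681 -3.148
vertex -1.639 -2.783 -1.757
endloop
endfacet
facet normal 0.240 0.675 -0.698
outer loop
vertex -1.829 -1.681 -3.148
vertex -1.241 -1.657 -2.923
vertex -1.476 -2.035 -3.369
endloop
endfacet
facet normal -0.763 -0.553 -0.334
outer loop
vertex -1.829 -1.681 -3.148
vertex -1.476 -2.035 -3.369
vertex -1.639 -2.783 -1.757
endloop
endfacet
facet normal 0.239 0.675 -0.698
outer loop
vertex -1.476 -2.035 -3.369
vertex -1.241 -1.657 -2.923
vertex -0.946 -2.104 -3.254
endloop
endfacet
facet normal -0.026 -0.906 -0.423
outer loop
vertex -1.476 -2.035 -3.369
vertex -0.946 -2.104 -3.254
vertex -1.639 -2.783 -1.757
endloop
endfacet
facet normal 0.237 0.674 -0.699
outer loop
vertex -0.946 -2.104 -3.254
vertex -1.241 -1.657 -2.923
vertex -0.638 -1.836 -2.891
endloop
endfacet
facet normal 0.672 -0.740 -0.024
outer loop
vertex -0.946 -2.104 -3.254
vertex -0.638 -1.836 -2.891
vertex -1.639 -2.783 -1.757
endloop
endfacet
facet normal 0.717 -0.292 -0.633
outer loop
vertex 0.2 2.591 2.897
vertex -0.405 2.379 2.309
vertex 0.049 3.098 2.492
endloop
endfacet
facet normal 0.247 0.649 0.720
outer loop
vertex 0.2 2.591 2.897
vertex 0.049 3.098 2.492
vertex -1.495 2.821 3.271
endloop
endfacet
facet normal 0.717 -0.291 -0.634
outer loop
vertex 0.049 3.098 2.492
vertex -0.405 2.379 2.309
vertex -0.368 3.184 1.981
endloop
endfacet
facet normal -0.065 0.974 0.217
outer loop
vertex 0.049 3.098 2.492
vertex -0.368 3.184 1.981
vertex -1.495 2.821 3.271
endloop
endfacet
facet normal 0.717 -0.291 -0.633
outer loop
vertex -0.368 3.184 1.981
vertex -0.405 2.379 2.309
vertex -0.807 2.798 1.661
endloop
endfacet
facet normal -0.536 0.809 -0.241
outer loop
vertex -0.368 3.184 1.981
vertex -0.807 2.798 1.661
vertex -1.495 2.821 3.271
endloop
endfacet
facet normal 0.717 -0.291 -0.633
outer loop
vertex -0.807 2.798 1.661
vertex -0.405 2.379 2.309
vertex -1.01 2.167 1.721
endloop
endfacet
facet normal -0.889 0.250 -0.384
outer loop
vertex -0.807 2.798 1.661
vertex -1.01 2.167 1.721
vertex -1.495 2.821 3.271
endloop
endfacet
facet normal 0.717 -0.291 -0.633
outer loop
vertex -1.01 2.167 1.721
vertex -0.405 2.379 2.309
vertex -0.859 1.66 2.125
endloop
endfacet
facet normal -0.918 -0.376 -0.129
outer loop
vertex -1.01 2.167 1.721
vertex -0.859 1.66 2.125
vertex -1.495 2.821 3.271
endloop
endfacet
facet normal 0.717 -0.291 -0.633
outer loop
vertex -0.859 1.66 2.125
vertex -0.405 2.379 2.309
vertex -0.442 1.574 2.637
endloop
endfacet
facet normal -0.605 -0.702 0.375
outer loop
vertex -0.859 1.66 2.125
vertex -0.442 1.574 2.637
vertex -1.495 2.821 3.271
endloop
endfacet
facet normal 0.717 -0.291 -0.634
outer loop
vertex -0.442 1.574 2.637
vertex -0.405 2.379 2.309
vertex -0.003 1.96 2.956
endloop
endfacet
facet normal -0.134 -0.537 0.833
outer loop
vertex -0.442 1.574 2.637
vertex -0.003 1.96 2.956
vertex -1.495 2.821 3.271
endloop
endfacet
facet normal 0.717 -0.290 -0.634
outer loop
vertex -0.003 1.96 2.956
vertex -0.405 2.379 2.309
vertex 0.2 2.591 2.897
endloop
endfacet
facet normal 0.218 0.021 0.976
outer loop
vertex -0.003 1.96 2.956
vertex 0.2 2.591 2.897
vertex -1.495 2.821 3.271
endloop
endfacet

endsolid


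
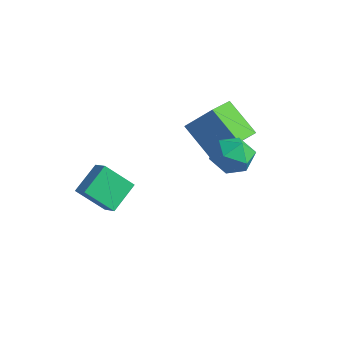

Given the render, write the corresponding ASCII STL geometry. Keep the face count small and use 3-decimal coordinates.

solid 
facet normal -0.075 0.997 0.031
outer loop
vertex 3.626 2.005 -0.371
vertex 3.492 1.962 0.703
vertex 4.487 2.05 0.284
endloop
endfacet
facet normal 0.345 0.790 -0.507
outer loop
vertex 3.626 2.005 -0.371
vertex 4.487 2.05 0.284
vertex 4.524 1.454 -0.619
endloop
endfacet
facet normal -0.036 0.361 -0.932
outer loop
vertex 3.626 2.005 -0.371
vertex 4.524 1.454 -0.619
vertex 3.552 0.997 -0.759
endloop
endfacet
facet normal -0.691 0.303 -0.656
outer loop
vertex 3.626 2.005 -0.371
vertex 3.552 0.997 -0.759
vertex 2.914 1.311 0.058
endloop
endfacet
facet normal -0.715 0.696 -0.061
outer loop
vertex 3.626 2.005 -0.371
vertex 2.914 1.311 0.058
vertex 3.492 1.962 0.703
endloop
endfacet
facet normal 0.882 0.409 -0.234
outer loop
vertex 4.524 1.454 -0.619
vertex 4.487 2.05 0.284
vertex 4.946 1.069 0.302
endloop
endfacet
facet normal 0.203 0.743 0.637
outer loop
vertex 4.487 2.05 0.284
vertex 3.492 1.962 0.703
vertex 4.308 1.383 1.119
endloop
endfacet
facet normal -0.834 0.256 0.489
outer loop
vertex 3.492 1.962 0.703
vertex 2.914 1.311 0.058
vertex 3.336 0.926 0.979
endloop
endfacet
facet normal -0.794 -0.380 -0.474
outer loop
vertex 2.914 1.311 0.058
vertex 3.552 0.997 -0.759
vertex 3.373 0.33 0.076
endloop
endfacet
facet normal 0.267 -0.285 -0.921
outer loop
vertex 3.552 0.997 -0.759
vertex 4.524 1.454 -0.619
vertex 4.368 0.418 -0.343
endloop
endfacet
facet normal 0.691 -0.303 0.656
outer loop
vertex 4.234 0.375 0.731
vertex 4.946 1.069 0.302
vertex 4.308 1.383 1.119
endloop
endfacet
facet normal 0.036 -0.361 0.932
outer loop
vertex 4.234 0.375 0.731
vertex 4.308 1.383 1.119
vertex 3.336 0.926 0.979
endloop
endfacet
facet normal -0.345 -0.790 0.507
outer loop
vertex 4.234 0.375 0.731
vertex 3.336 0.926 0.979
vertex 3.373 0.33 0.076
endloop
endfacet
facet normal 0.075 -0.997 -0.031
outer loop
vertex 4.234 0.375 0.731
vertex 3.373 0.33 0.076
vertex 4.368 0.418 -0.343
endloop
endfacet
facet normal 0.715 -0.696 0.061
outer loop
vertex 4.234 0.375 0.731
vertex 4.368 0.418 -0.343
vertex 4.946 1.069 0.302
endloop
endfacet
facet normal 0.794 0.380 0.474
outer loop
vertex 4.308 1.383 1.119
vertex 4.946 1.069 0.302
vertex 4.487 2.05 0.284
endloop
endfacet
facet normal -0.267 0.285 0.921
outer loop
vertex 3.336 0.926 0.979
vertex 4.308 1.383 1.119
vertex 3.492 1.962 0.703
endloop
endfacet
facet normal -0.882 -0.409 0.234
outer loop
vertex 3.373 0.33 0.076
vertex 3.336 0.926 0.979
vertex 2.914 1.311 0.058
endloop
endfacet
facet normal -0.203 -0.743 -0.637
outer loop
vertex 4.368 0.418 -0.343
vertex 3.373 0.33 0.076
vertex 3.552 0.997 -0.759
endloop
endfacet
facet normal 0.834 -0.256 -0.489
outer loop
vertex 4.946 1.069 0.302
vertex 4.368 0.418 -0.343
vertex 4.524 1.454 -0.619
endloop
endfacet
facet normal -0.859 0.119 -0.498
outer loop
vertex -0.931 -2.476 -1.453
vertex -0.072 -1.534 -2.709
vertex -0.635 -3.874 -2.299
endloop
endfacet
facet normal -0.480 -0.526 0.702
outer loop
vertex 0.172 -3.986 -1.831
vertex -0.931 -2.476 -1.453
vertex -0.635 -3.874 -2.299
endloop
endfacet
facet normal -0.859 0.119 -0.498
outer loop
vertex -0.635 -3.874 -2.299
vertex -0.072 -1.534 -2.709
vertex 0.224 -2.932 -3.555
endloop
endfacet
facet normal 0.179 -0.842 -0.509
outer loop
vertex 0.224 -2.932 -3.555
vertex 0.172 -3.986 -1.831
vertex -0.635 -3.874 -2.299
endloop
endfacet
facet normal -0.179 0.842 0.509
outer loop
vertex -0.931 -2.476 -1.453
vertex 0.735 -1.646 -2.241
vertex -0.072 -1.534 -2.709
endloop
endfacet
facet normal -0.480 -0.526 0.702
outer loop
vertex -0.124 -2.588 -0.985
vertex -0.931 -2.476 -1.453
vertex 0.172 -3.986 -1.831
endloop
endfacet
facet normal -0.179 0.842 0.509
outer loop
vertex -0.124 -2.588 -0.985
vertex 0.735 -1.646 -2.241
vertex -0.931 -2.476 -1.453
endloop
endfacet
facet normal 0.480 0.526 -0.702
outer loop
vertex -0.072 -1.534 -2.709
vertex 0.735 -1.646 -2.241
vertex 0.224 -2.932 -3.555
endloop
endfacet
facet normal 0.179 -0.842 -0.509
outer loop
vertex 1.031 -3.044 -3.087
vertex 0.172 -3.986 -1.831
vertex 0.224 -2.932 -3.555
endloop
endfacet
facet normal 0.480 0.526 -0.702
outer loop
vertex 0.224 -2.932 -3.555
vertex 0.735 -1.646 -2.241
vertex 1.031 -3.044 -3.087
endloop
endfacet
facet normal 0.859 -0.119 0.498
outer loop
vertex 1.031 -3.044 -3.087
vertex -0.124 -2.588 -0.985
vertex 0.172 -3.986 -1.831
endloop
endfacet
facet normal 0.859 -0.119 0.498
outer loop
vertex 0.735 -1.646 -2.241
vertex -0.124 -2.588 -0.985
vertex 1.031 -3.044 -3.087
endloop
endfacet
facet normal -0.610 -0.239 -0.756
outer loop
vertex 0.591 1.371 0.1
vertex 0.319 2.64 -0.082
vertex 2.167 1.52 -1.218
endloop
endfacet
facet normal 0.208 -0.968 0.139
outer loop
vertex 3.441 2.02 0.362
vertex 0.591 1.371 0.1
vertex 2.167 1.52 -1.218
endloop
endfacet
facet normal -0.610 -0.239 -0.756
outer loop
vertex 2.167 1.52 -1.218
vertex 0.319 2.64 -0.082
vertex 1.895 2.789 -1.4
endloop
endfacet
facet normal 0.765 0.072 -0.640
outer loop
vertex 1.895 2.789 -1.4
vertex 3.441 2.02 0.362
vertex 2.167 1.52 -1.218
endloop
endfacet
facet normal -0.765 -0.072 0.640
outer loop
vertex 0.591 1.371 0.1
vertex 1.593 3.14 1.498
vertex 0.319 2.64 -0.082
endloop
endfacet
facet normal 0.208 -0.968 0.139
outer loop
vertex 1.865 1.871 1.68
vertex 0.591 1.371 0.1
vertex 3.441 2.02 0.362
endloop
endfacet
facet normal -0.765 -0.072 0.640
outer loop
vertex 1.865 1.871 1.68
vertex 1.593 3.14 1.498
vertex 0.591 1.371 0.1
endloop
endfacet
facet normal -0.208 0.968 -0.139
outer loop
vertex 0.319 2.64 -0.082
vertex 1.593 3.14 1.498
vertex 1.895 2.789 -1.4
endloop
endfacet
facet normal 0.765 0.072 -0.640
outer loop
vertex 3.169 3.289 0.18
vertex 3.441 2.02 0.362
vertex 1.895 2.789 -1.4
endloop
endfacet
facet normal -0.208 0.968 -0.139
outer loop
vertex 1.895 2.789 -1.4
vertex 1.593 3.14 1.498
vertex 3.169 3.289 0.18
endloop
endfacet
facet normal 0.610 0.239 0.756
outer loop
vertex 3.169 3.289 0.18
vertex 1.865 1.871 1.68
vertex 3.441 2.02 0.362
endloop
endfacet
facet normal 0.610 0.239 0.756
outer loop
vertex 1.593 3.14 1.498
vertex 1.865 1.871 1.68
vertex 3.169 3.289 0.18
endloop
endfacet

endsolid


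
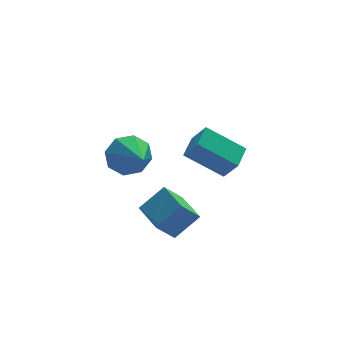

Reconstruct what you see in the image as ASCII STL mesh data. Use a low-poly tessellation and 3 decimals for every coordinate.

solid 
facet normal -0.347 0.488 -0.801
outer loop
vertex -1.502 -1.364 1.718
vertex -0.768 -0.401 1.986
vertex -0.048 -2.163 0.601
endloop
endfacet
facet normal -0.592 -0.776 -0.216
outer loop
vertex 0.348 -2.719 1.514
vertex -1.502 -1.364 1.718
vertex -0.048 -2.163 0.601
endloop
endfacet
facet normal -0.347 0.488 -0.801
outer loop
vertex -0.048 -2.163 0.601
vertex -0.768 -0.401 1.986
vertex 0.686 -1.2 0.869
endloop
endfacet
facet normal 0.727 -0.399 -0.558
outer loop
vertex 0.686 -1.2 0.869
vertex 0.348 -2.719 1.514
vertex -0.048 -2.163 0.601
endloop
endfacet
facet normal -0.727 0.399 0.558
outer loop
vertex -1.502 -1.364 1.718
vertex -0.372 -0.957 2.899
vertex -0.768 -0.401 1.986
endloop
endfacet
facet normal -0.592 -0.776 -0.216
outer loop
vertex -1.106 -1.92 2.631
vertex -1.502 -1.364 1.718
vertex 0.348 -2.719 1.514
endloop
endfacet
facet normal -0.727 0.399 0.558
outer loop
vertex -1.106 -1.92 2.631
vertex -0.372 -0.957 2.899
vertex -1.502 -1.364 1.718
endloop
endfacet
facet normal 0.592 0.776 0.216
outer loop
vertex -0.768 -0.401 1.986
vertex -0.372 -0.957 2.899
vertex 0.686 -1.2 0.869
endloop
endfacet
facet normal 0.727 -0.399 -0.558
outer loop
vertex 1.082 -1.756 1.782
vertex 0.348 -2.719 1.514
vertex 0.686 -1.2 0.869
endloop
endfacet
facet normal 0.592 0.776 0.216
outer loop
vertex 0.686 -1.2 0.869
vertex -0.372 -0.957 2.899
vertex 1.082 -1.756 1.782
endloop
endfacet
facet normal 0.347 -0.488 0.801
outer loop
vertex 1.082 -1.756 1.782
vertex -1.106 -1.92 2.631
vertex 0.348 -2.719 1.514
endloop
endfacet
facet normal 0.347 -0.488 0.801
outer loop
vertex -0.372 -0.957 2.899
vertex -1.106 -1.92 2.631
vertex 1.082 -1.756 1.782
endloop
endfacet
facet normal -0.744 -0.027 -0.668
outer loop
vertex -2.487 -0.803 -2.881
vertex -2.657 0.904 -2.762
vertex -1.608 -0.647 -3.866
endloop
endfacet
facet normal 0.099 -0.993 -0.069
outer loop
vertex -0.463 -0.604 -2.838
vertex -2.487 -0.803 -2.881
vertex -1.608 -0.647 -3.866
endloop
endfacet
facet normal -0.744 -0.028 -0.668
outer loop
vertex -1.608 -0.647 -3.866
vertex -2.657 0.904 -2.762
vertex -1.778 1.061 -3.748
endloop
endfacet
facet normal 0.661 0.117 -0.741
outer loop
vertex -1.778 1.061 -3.748
vertex -0.463 -0.604 -2.838
vertex -1.608 -0.647 -3.866
endloop
endfacet
facet normal -0.661 -0.117 0.741
outer loop
vertex -2.487 -0.803 -2.881
vertex -1.512 0.947 -1.734
vertex -2.657 0.904 -2.762
endloop
endfacet
facet normal 0.099 -0.993 -0.070
outer loop
vertex -1.342 -0.761 -1.852
vertex -2.487 -0.803 -2.881
vertex -0.463 -0.604 -2.838
endloop
endfacet
facet normal -0.661 -0.117 0.741
outer loop
vertex -1.342 -0.761 -1.852
vertex -1.512 0.947 -1.734
vertex -2.487 -0.803 -2.881
endloop
endfacet
facet normal -0.100 0.993 0.069
outer loop
vertex -2.657 0.904 -2.762
vertex -1.512 0.947 -1.734
vertex -1.778 1.061 -3.748
endloop
endfacet
facet normal 0.661 0.118 -0.741
outer loop
vertex -0.633 1.103 -2.719
vertex -0.463 -0.604 -2.838
vertex -1.778 1.061 -3.748
endloop
endfacet
facet normal -0.099 0.993 0.069
outer loop
vertex -1.778 1.061 -3.748
vertex -1.512 0.947 -1.734
vertex -0.633 1.103 -2.719
endloop
endfacet
facet normal 0.744 0.028 0.668
outer loop
vertex -0.633 1.103 -2.719
vertex -1.342 -0.761 -1.852
vertex -0.463 -0.604 -2.838
endloop
endfacet
facet normal 0.744 0.028 0.668
outer loop
vertex -1.512 0.947 -1.734
vertex -1.342 -0.761 -1.852
vertex -0.633 1.103 -2.719
endloop
endfacet
facet normal -0.008 0.905 -0.424
outer loop
vertex -1.707 4.327 -0.52
vertex -2.099 3.888 -1.449
vertex -2.549 4.311 -0.538
endloop
endfacet
facet normal -0.021 -0.001 1.000
outer loop
vertex -1.707 4.327 -0.52
vertex -2.549 4.311 -0.538
vertex -2.081 1.932 -0.531
endloop
endfacet
facet normal -0.009 0.905 -0.425
outer loop
vertex -2.549 4.311 -0.538
vertex -2.099 3.888 -1.449
vertex -3.127 4.046 -1.091
endloop
endfacet
facet normal -0.655 -0.127 0.745
outer loop
vertex -2.549 4.311 -0.538
vertex -3.127 4.046 -1.091
vertex -2.081 1.932 -0.531
endloop
endfacet
facet normal -0.009 0.905 -0.424
outer loop
vertex -3.127 4.046 -1.091
vertex -2.099 3.888 -1.449
vertex -3.103 3.689 -1.853
endloop
endfacet
facet normal -0.901 -0.403 0.161
outer loop
vertex -3.127 4.046 -1.091
vertex -3.103 3.689 -1.853
vertex -2.081 1.932 -0.531
endloop
endfacet
facet normal -0.008 0.905 -0.425
outer loop
vertex -3.103 3.689 -1.853
vertex -2.099 3.888 -1.449
vertex -2.491 3.448 -2.378
endloop
endfacet
facet normal -0.618 -0.670 -0.413
outer loop
vertex -3.103 3.689 -1.853
vertex -2.491 3.448 -2.378
vertex -2.081 1.932 -0.531
endloop
endfacet
facet normal -0.009 0.905 -0.425
outer loop
vertex -2.491 3.448 -2.378
vertex -2.099 3.888 -1.449
vertex -1.649 3.465 -2.359
endloop
endfacet
facet normal 0.030 -0.769 -0.638
outer loop
vertex -2.491 3.448 -2.378
vertex -1.649 3.465 -2.359
vertex -2.081 1.932 -0.531
endloop
endfacet
facet normal -0.008 0.905 -0.425
outer loop
vertex -1.649 3.465 -2.359
vertex -2.099 3.888 -1.449
vertex -1.071 3.729 -1.807
endloop
endfacet
facet normal 0.661 -0.644 -0.384
outer loop
vertex -1.649 3.465 -2.359
vertex -1.071 3.729 -1.807
vertex -2.081 1.932 -0.531
endloop
endfacet
facet normal -0.008 0.905 -0.424
outer loop
vertex -1.071 3.729 -1.807
vertex -2.099 3.888 -1.449
vertex -1.095 4.086 -1.045
endloop
endfacet
facet normal 0.908 -0.368 0.201
outer loop
vertex -1.071 3.729 -1.807
vertex -1.095 4.086 -1.045
vertex -2.081 1.932 -0.531
endloop
endfacet
facet normal -0.008 0.905 -0.425
outer loop
vertex -1.095 4.086 -1.045
vertex -2.099 3.888 -1.449
vertex -1.707 4.327 -0.52
endloop
endfacet
facet normal 0.625 -0.101 0.774
outer loop
vertex -1.095 4.086 -1.045
vertex -1.707 4.327 -0.52
vertex -2.081 1.932 -0.531
endloop
endfacet

endsolid


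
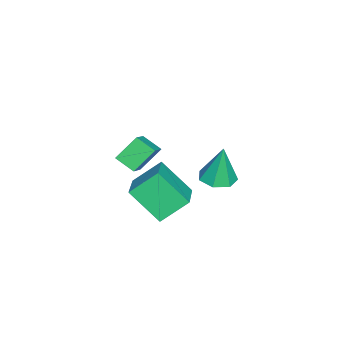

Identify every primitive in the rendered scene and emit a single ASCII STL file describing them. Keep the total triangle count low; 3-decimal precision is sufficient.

solid 
facet normal -0.912 -0.217 -0.348
outer loop
vertex -2.71 -2.39 -2.536
vertex -2.523 -1.053 -3.859
vertex -2.104 -3.413 -3.484
endloop
endfacet
facet normal -0.099 -0.707 0.700
outer loop
vertex -0.317 -2.987 -2.801
vertex -2.71 -2.39 -2.536
vertex -2.104 -3.413 -3.484
endloop
endfacet
facet normal -0.912 -0.217 -0.348
outer loop
vertex -2.104 -3.413 -3.484
vertex -2.523 -1.053 -3.859
vertex -1.917 -2.076 -4.807
endloop
endfacet
facet normal 0.399 -0.673 -0.623
outer loop
vertex -1.917 -2.076 -4.807
vertex -0.317 -2.987 -2.801
vertex -2.104 -3.413 -3.484
endloop
endfacet
facet normal -0.399 0.673 0.623
outer loop
vertex -2.71 -2.39 -2.536
vertex -0.736 -0.627 -3.176
vertex -2.523 -1.053 -3.859
endloop
endfacet
facet normal -0.099 -0.707 0.700
outer loop
vertex -0.923 -1.964 -1.853
vertex -2.71 -2.39 -2.536
vertex -0.317 -2.987 -2.801
endloop
endfacet
facet normal -0.399 0.673 0.623
outer loop
vertex -0.923 -1.964 -1.853
vertex -0.736 -0.627 -3.176
vertex -2.71 -2.39 -2.536
endloop
endfacet
facet normal 0.099 0.707 -0.700
outer loop
vertex -2.523 -1.053 -3.859
vertex -0.736 -0.627 -3.176
vertex -1.917 -2.076 -4.807
endloop
endfacet
facet normal 0.399 -0.673 -0.623
outer loop
vertex -0.13 -1.65 -4.124
vertex -0.317 -2.987 -2.801
vertex -1.917 -2.076 -4.807
endloop
endfacet
facet normal 0.099 0.707 -0.700
outer loop
vertex -1.917 -2.076 -4.807
vertex -0.736 -0.627 -3.176
vertex -0.13 -1.65 -4.124
endloop
endfacet
facet normal 0.912 0.217 0.348
outer loop
vertex -0.13 -1.65 -4.124
vertex -0.923 -1.964 -1.853
vertex -0.317 -2.987 -2.801
endloop
endfacet
facet normal 0.912 0.217 0.348
outer loop
vertex -0.736 -0.627 -3.176
vertex -0.923 -1.964 -1.853
vertex -0.13 -1.65 -4.124
endloop
endfacet
facet normal -0.003 -0.126 -0.992
outer loop
vertex 1.968 1.057 0.067
vertex 1.208 1.034 0.072
vertex 1.664 1.637 -0.006
endloop
endfacet
facet normal 0.822 0.471 0.320
outer loop
vertex 1.968 1.057 0.067
vertex 1.664 1.637 -0.006
vertex 1.212 1.246 1.728
endloop
endfacet
facet normal -0.002 -0.127 -0.992
outer loop
vertex 1.664 1.637 -0.006
vertex 1.208 1.034 0.072
vertex 1.017 1.764 -0.021
endloop
endfacet
facet normal 0.180 0.948 0.261
outer loop
vertex 1.664 1.637 -0.006
vertex 1.017 1.764 -0.021
vertex 1.212 1.246 1.728
endloop
endfacet
facet normal -0.002 -0.127 -0.992
outer loop
vertex 1.017 1.764 -0.021
vertex 1.208 1.034 0.072
vertex 0.514 1.341 0.034
endloop
endfacet
facet normal -0.598 0.748 0.288
outer loop
vertex 1.017 1.764 -0.021
vertex 0.514 1.341 0.034
vertex 1.212 1.246 1.728
endloop
endfacet
facet normal -0.002 -0.127 -0.992
outer loop
vertex 0.514 1.341 0.034
vertex 1.208 1.034 0.072
vertex 0.534 0.687 0.118
endloop
endfacet
facet normal -0.924 0.021 0.382
outer loop
vertex 0.514 1.341 0.034
vertex 0.534 0.687 0.118
vertex 1.212 1.246 1.728
endloop
endfacet
facet normal -0.002 -0.127 -0.992
outer loop
vertex 0.534 0.687 0.118
vertex 1.208 1.034 0.072
vertex 1.062 0.294 0.167
endloop
endfacet
facet normal -0.554 -0.686 0.472
outer loop
vertex 0.534 0.687 0.118
vertex 1.062 0.294 0.167
vertex 1.212 1.246 1.728
endloop
endfacet
facet normal -0.003 -0.127 -0.992
outer loop
vertex 1.062 0.294 0.167
vertex 1.208 1.034 0.072
vertex 1.7 0.459 0.144
endloop
endfacet
facet normal 0.235 -0.840 0.490
outer loop
vertex 1.062 0.294 0.167
vertex 1.7 0.459 0.144
vertex 1.212 1.246 1.728
endloop
endfacet
facet normal -0.003 -0.127 -0.992
outer loop
vertex 1.7 0.459 0.144
vertex 1.208 1.034 0.072
vertex 1.968 1.057 0.067
endloop
endfacet
facet normal 0.846 -0.325 0.422
outer loop
vertex 1.7 0.459 0.144
vertex 1.968 1.057 0.067
vertex 1.212 1.246 1.728
endloop
endfacet
facet normal -0.847 -0.067 -0.527
outer loop
vertex -3.693 -4.39 -3.318
vertex -4.342 -3.691 -2.362
vertex -3.468 -3.537 -3.788
endloop
endfacet
facet normal 0.481 -0.517 -0.708
outer loop
vertex -2.358 -3.449 -3.098
vertex -3.693 -4.39 -3.318
vertex -3.468 -3.537 -3.788
endloop
endfacet
facet normal -0.847 -0.067 -0.527
outer loop
vertex -3.468 -3.537 -3.788
vertex -4.342 -3.691 -2.362
vertex -4.117 -2.838 -2.833
endloop
endfacet
facet normal 0.225 0.853 -0.471
outer loop
vertex -4.117 -2.838 -2.833
vertex -2.358 -3.449 -3.098
vertex -3.468 -3.537 -3.788
endloop
endfacet
facet normal -0.225 -0.853 0.471
outer loop
vertex -3.693 -4.39 -3.318
vertex -3.232 -3.603 -1.672
vertex -4.342 -3.691 -2.362
endloop
endfacet
facet normal 0.481 -0.518 -0.707
outer loop
vertex -2.583 -4.302 -2.627
vertex -3.693 -4.39 -3.318
vertex -2.358 -3.449 -3.098
endloop
endfacet
facet normal -0.226 -0.853 0.471
outer loop
vertex -2.583 -4.302 -2.627
vertex -3.232 -3.603 -1.672
vertex -3.693 -4.39 -3.318
endloop
endfacet
facet normal -0.481 0.518 0.708
outer loop
vertex -4.342 -3.691 -2.362
vertex -3.232 -3.603 -1.672
vertex -4.117 -2.838 -2.833
endloop
endfacet
facet normal 0.225 0.853 -0.471
outer loop
vertex -3.007 -2.75 -2.142
vertex -2.358 -3.449 -3.098
vertex -4.117 -2.838 -2.833
endloop
endfacet
facet normal -0.482 0.517 0.708
outer loop
vertex -4.117 -2.838 -2.833
vertex -3.232 -3.603 -1.672
vertex -3.007 -2.75 -2.142
endloop
endfacet
facet normal 0.848 0.067 0.526
outer loop
vertex -3.007 -2.75 -2.142
vertex -2.583 -4.302 -2.627
vertex -2.358 -3.449 -3.098
endloop
endfacet
facet normal 0.847 0.067 0.527
outer loop
vertex -3.232 -3.603 -1.672
vertex -2.583 -4.302 -2.627
vertex -3.007 -2.75 -2.142
endloop
endfacet

endsolid


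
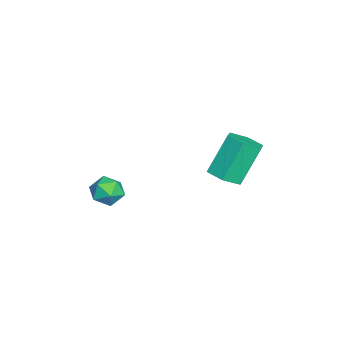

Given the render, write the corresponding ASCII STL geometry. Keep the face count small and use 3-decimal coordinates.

solid 
facet normal 0.343 -0.364 -0.866
outer loop
vertex 2.649 1.581 0.63
vertex 2.18 0.95 0.71
vertex 1.916 1.593 0.335
endloop
endfacet
facet normal 0.149 0.931 -0.332
outer loop
vertex 2.649 1.581 0.63
vertex 1.916 1.593 0.335
vertex 2.009 2.261 2.25
endloop
endfacet
facet normal 0.148 0.931 -0.332
outer loop
vertex 2.009 2.261 2.25
vertex 1.916 1.593 0.335
vertex 1.276 2.273 1.956
endloop
endfacet
facet normal -0.342 0.364 0.867
outer loop
vertex 2.009 2.261 2.25
vertex 1.276 2.273 1.956
vertex 1.54 1.63 2.33
endloop
endfacet
facet normal 0.343 -0.364 -0.866
outer loop
vertex 1.916 1.593 0.335
vertex 2.18 0.95 0.71
vertex 1.447 0.962 0.415
endloop
endfacet
facet normal -0.729 0.480 -0.489
outer loop
vertex 1.916 1.593 0.335
vertex 1.447 0.962 0.415
vertex 1.276 2.273 1.956
endloop
endfacet
facet normal -0.728 0.480 -0.489
outer loop
vertex 1.276 2.273 1.956
vertex 1.447 0.962 0.415
vertex 0.807 1.642 2.035
endloop
endfacet
facet normal -0.343 0.363 0.866
outer loop
vertex 1.276 2.273 1.956
vertex 0.807 1.642 2.035
vertex 1.54 1.63 2.33
endloop
endfacet
facet normal 0.343 -0.364 -0.866
outer loop
vertex 1.447 0.962 0.415
vertex 2.18 0.95 0.71
vertex 1.711 0.319 0.79
endloop
endfacet
facet normal -0.878 -0.452 -0.157
outer loop
vertex 1.447 0.962 0.415
vertex 1.711 0.319 0.79
vertex 0.807 1.642 2.035
endloop
endfacet
facet normal -0.878 -0.452 -0.157
outer loop
vertex 0.807 1.642 2.035
vertex 1.711 0.319 0.79
vertex 1.071 0.999 2.41
endloop
endfacet
facet normal -0.343 0.364 0.866
outer loop
vertex 0.807 1.642 2.035
vertex 1.071 0.999 2.41
vertex 1.54 1.63 2.33
endloop
endfacet
facet normal 0.342 -0.364 -0.867
outer loop
vertex 1.711 0.319 0.79
vertex 2.18 0.95 0.71
vertex 2.444 0.307 1.084
endloop
endfacet
facet normal -0.149 -0.931 0.332
outer loop
vertex 1.711 0.319 0.79
vertex 2.444 0.307 1.084
vertex 1.071 0.999 2.41
endloop
endfacet
facet normal -0.149 -0.931 0.332
outer loop
vertex 1.071 0.999 2.41
vertex 2.444 0.307 1.084
vertex 1.804 0.987 2.705
endloop
endfacet
facet normal -0.343 0.364 0.866
outer loop
vertex 1.071 0.999 2.41
vertex 1.804 0.987 2.705
vertex 1.54 1.63 2.33
endloop
endfacet
facet normal 0.343 -0.363 -0.866
outer loop
vertex 2.444 0.307 1.084
vertex 2.18 0.95 0.71
vertex 2.913 0.938 1.005
endloop
endfacet
facet normal 0.728 -0.480 0.489
outer loop
vertex 2.444 0.307 1.084
vertex 2.913 0.938 1.005
vertex 1.804 0.987 2.705
endloop
endfacet
facet normal 0.729 -0.480 0.489
outer loop
vertex 1.804 0.987 2.705
vertex 2.913 0.938 1.005
vertex 2.273 1.618 2.625
endloop
endfacet
facet normal -0.343 0.364 0.866
outer loop
vertex 1.804 0.987 2.705
vertex 2.273 1.618 2.625
vertex 1.54 1.63 2.33
endloop
endfacet
facet normal 0.343 -0.364 -0.866
outer loop
vertex 2.913 0.938 1.005
vertex 2.18 0.95 0.71
vertex 2.649 1.581 0.63
endloop
endfacet
facet normal 0.878 0.452 0.157
outer loop
vertex 2.913 0.938 1.005
vertex 2.649 1.581 0.63
vertex 2.273 1.618 2.625
endloop
endfacet
facet normal 0.878 0.452 0.157
outer loop
vertex 2.273 1.618 2.625
vertex 2.649 1.581 0.63
vertex 2.009 2.261 2.25
endloop
endfacet
facet normal -0.343 0.364 0.866
outer loop
vertex 2.273 1.618 2.625
vertex 2.009 2.261 2.25
vertex 1.54 1.63 2.33
endloop
endfacet
facet normal -0.554 0.357 0.752
outer loop
vertex 2.981 -2.849 0.56
vertex 3.118 -3.458 0.95
vertex 3.566 -2.876 1.004
endloop
endfacet
facet normal -0.251 0.889 0.384
outer loop
vertex 2.981 -2.849 0.56
vertex 3.566 -2.876 1.004
vertex 3.625 -2.571 0.337
endloop
endfacet
facet normal -0.463 0.836 -0.295
outer loop
vertex 2.981 -2.849 0.56
vertex 3.625 -2.571 0.337
vertex 3.213 -2.964 -0.129
endloop
endfacet
facet normal -0.897 0.273 -0.348
outer loop
vertex 2.981 -2.849 0.56
vertex 3.213 -2.964 -0.129
vertex 2.899 -3.512 0.25
endloop
endfacet
facet normal -0.954 -0.022 0.300
outer loop
vertex 2.981 -2.849 0.56
vertex 2.899 -3.512 0.25
vertex 3.118 -3.458 0.95
endloop
endfacet
facet normal 0.456 0.793 0.403
outer loop
vertex 3.625 -2.571 0.337
vertex 3.566 -2.876 1.004
vertex 4.161 -3.008 0.59
endloop
endfacet
facet normal -0.035 -0.066 0.997
outer loop
vertex 3.566 -2.876 1.004
vertex 3.118 -3.458 0.95
vertex 3.847 -3.556 0.969
endloop
endfacet
facet normal -0.681 -0.682 0.266
outer loop
vertex 3.118 -3.458 0.95
vertex 2.899 -3.512 0.25
vertex 3.435 -3.949 0.503
endloop
endfacet
facet normal -0.589 -0.203 -0.782
outer loop
vertex 2.899 -3.512 0.25
vertex 3.213 -2.964 -0.129
vertex 3.494 -3.644 -0.164
endloop
endfacet
facet normal 0.113 0.708 -0.697
outer loop
vertex 3.213 -2.964 -0.129
vertex 3.625 -2.571 0.337
vertex 3.942 -3.062 -0.11
endloop
endfacet
facet normal 0.897 -0.273 0.348
outer loop
vertex 4.079 -3.671 0.28
vertex 4.161 -3.008 0.59
vertex 3.847 -3.556 0.969
endloop
endfacet
facet normal 0.463 -0.836 0.295
outer loop
vertex 4.079 -3.671 0.28
vertex 3.847 -3.556 0.969
vertex 3.435 -3.949 0.503
endloop
endfacet
facet normal 0.251 -0.889 -0.384
outer loop
vertex 4.079 -3.671 0.28
vertex 3.435 -3.949 0.503
vertex 3.494 -3.644 -0.164
endloop
endfacet
facet normal 0.554 -0.357 -0.752
outer loop
vertex 4.079 -3.671 0.28
vertex 3.494 -3.644 -0.164
vertex 3.942 -3.062 -0.11
endloop
endfacet
facet normal 0.954 0.022 -0.300
outer loop
vertex 4.079 -3.671 0.28
vertex 3.942 -3.062 -0.11
vertex 4.161 -3.008 0.59
endloop
endfacet
facet normal 0.589 0.203 0.782
outer loop
vertex 3.847 -3.556 0.969
vertex 4.161 -3.008 0.59
vertex 3.566 -2.876 1.004
endloop
endfacet
facet normal -0.113 -0.708 0.697
outer loop
vertex 3.435 -3.949 0.503
vertex 3.847 -3.556 0.969
vertex 3.118 -3.458 0.95
endloop
endfacet
facet normal -0.456 -0.793 -0.403
outer loop
vertex 3.494 -3.644 -0.164
vertex 3.435 -3.949 0.503
vertex 2.899 -3.512 0.25
endloop
endfacet
facet normal 0.035 0.066 -0.997
outer loop
vertex 3.942 -3.062 -0.11
vertex 3.494 -3.644 -0.164
vertex 3.213 -2.964 -0.129
endloop
endfacet
facet normal 0.681 0.682 -0.266
outer loop
vertex 4.161 -3.008 0.59
vertex 3.942 -3.062 -0.11
vertex 3.625 -2.571 0.337
endloop
endfacet

endsolid


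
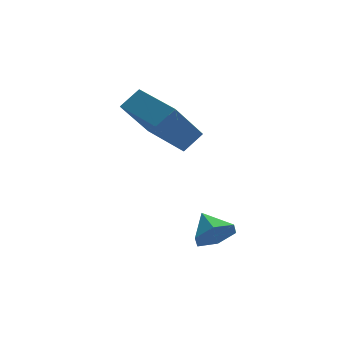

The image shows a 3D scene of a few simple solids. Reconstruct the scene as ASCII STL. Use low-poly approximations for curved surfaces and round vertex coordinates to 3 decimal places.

solid 
facet normal -0.564 -0.276 0.779
outer loop
vertex -2.647 -0.719 4.414
vertex -3.281 1.156 4.62
vertex -3.409 -0.909 3.795
endloop
endfacet
facet normal 0.319 -0.942 -0.103
outer loop
vertex -2.199 -0.316 2.12
vertex -2.647 -0.719 4.414
vertex -3.409 -0.909 3.795
endloop
endfacet
facet normal -0.563 -0.276 0.779
outer loop
vertex -3.409 -0.909 3.795
vertex -3.281 1.156 4.62
vertex -4.044 0.966 4.001
endloop
endfacet
facet normal -0.763 -0.190 -0.618
outer loop
vertex -4.044 0.966 4.001
vertex -2.199 -0.316 2.12
vertex -3.409 -0.909 3.795
endloop
endfacet
facet normal 0.763 0.190 0.618
outer loop
vertex -2.647 -0.719 4.414
vertex -2.071 1.749 2.945
vertex -3.281 1.156 4.62
endloop
endfacet
facet normal 0.318 -0.942 -0.103
outer loop
vertex -1.436 -0.126 2.739
vertex -2.647 -0.719 4.414
vertex -2.199 -0.316 2.12
endloop
endfacet
facet normal 0.762 0.190 0.619
outer loop
vertex -1.436 -0.126 2.739
vertex -2.071 1.749 2.945
vertex -2.647 -0.719 4.414
endloop
endfacet
facet normal -0.319 0.942 0.103
outer loop
vertex -3.281 1.156 4.62
vertex -2.071 1.749 2.945
vertex -4.044 0.966 4.001
endloop
endfacet
facet normal -0.763 -0.190 -0.618
outer loop
vertex -2.833 1.559 2.326
vertex -2.199 -0.316 2.12
vertex -4.044 0.966 4.001
endloop
endfacet
facet normal -0.319 0.942 0.103
outer loop
vertex -4.044 0.966 4.001
vertex -2.071 1.749 2.945
vertex -2.833 1.559 2.326
endloop
endfacet
facet normal 0.563 0.276 -0.779
outer loop
vertex -2.833 1.559 2.326
vertex -1.436 -0.126 2.739
vertex -2.199 -0.316 2.12
endloop
endfacet
facet normal 0.564 0.276 -0.779
outer loop
vertex -2.071 1.749 2.945
vertex -1.436 -0.126 2.739
vertex -2.833 1.559 2.326
endloop
endfacet
facet normal 0.101 -0.867 -0.488
outer loop
vertex -1.952 -2.937 -1.023
vertex -2.192 -3.338 -0.361
vertex -2.738 -3.094 -0.907
endloop
endfacet
facet normal -0.239 0.844 -0.480
outer loop
vertex -1.952 -2.937 -1.023
vertex -2.738 -3.094 -0.907
vertex -2.308 -2.342 0.201
endloop
endfacet
facet normal 0.101 -0.867 -0.488
outer loop
vertex -2.738 -3.094 -0.907
vertex -2.192 -3.338 -0.361
vertex -2.978 -3.495 -0.245
endloop
endfacet
facet normal -0.863 0.505 -0.007
outer loop
vertex -2.738 -3.094 -0.907
vertex -2.978 -3.495 -0.245
vertex -2.308 -2.342 0.201
endloop
endfacet
facet normal 0.101 -0.867 -0.488
outer loop
vertex -2.978 -3.495 -0.245
vertex -2.192 -3.338 -0.361
vertex -2.432 -3.739 0.301
endloop
endfacet
facet normal -0.677 0.112 0.727
outer loop
vertex -2.978 -3.495 -0.245
vertex -2.432 -3.739 0.301
vertex -2.308 -2.342 0.201
endloop
endfacet
facet normal 0.101 -0.867 -0.488
outer loop
vertex -2.432 -3.739 0.301
vertex -2.192 -3.338 -0.361
vertex -1.646 -3.582 0.185
endloop
endfacet
facet normal 0.134 0.059 0.989
outer loop
vertex -2.432 -3.739 0.301
vertex -1.646 -3.582 0.185
vertex -2.308 -2.342 0.201
endloop
endfacet
facet normal 0.101 -0.867 -0.488
outer loop
vertex -1.646 -3.582 0.185
vertex -2.192 -3.338 -0.361
vertex -1.406 -3.181 -0.477
endloop
endfacet
facet normal 0.758 0.398 0.516
outer loop
vertex -1.646 -3.582 0.185
vertex -1.406 -3.181 -0.477
vertex -2.308 -2.342 0.201
endloop
endfacet
facet normal 0.101 -0.867 -0.488
outer loop
vertex -1.406 -3.181 -0.477
vertex -2.192 -3.338 -0.361
vertex -1.952 -2.937 -1.023
endloop
endfacet
facet normal 0.572 0.791 -0.218
outer loop
vertex -1.406 -3.181 -0.477
vertex -1.952 -2.937 -1.023
vertex -2.308 -2.342 0.201
endloop
endfacet

endsolid


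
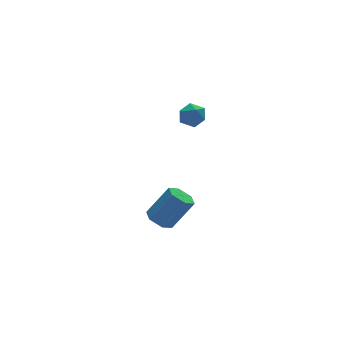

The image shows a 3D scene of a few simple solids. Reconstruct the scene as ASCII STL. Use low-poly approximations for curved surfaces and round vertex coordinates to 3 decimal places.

solid 
facet normal -0.545 0.178 -0.819
outer loop
vertex 0.534 -1.766 -3.099
vertex -0.039 -1.938 -2.755
vertex 0.179 -1.283 -2.758
endloop
endfacet
facet normal 0.662 0.691 -0.291
outer loop
vertex 0.534 -1.766 -3.099
vertex 0.179 -1.283 -2.758
vertex 1.472 -2.071 -1.689
endloop
endfacet
facet normal 0.662 0.691 -0.291
outer loop
vertex 1.472 -2.071 -1.689
vertex 0.179 -1.283 -2.758
vertex 1.116 -1.587 -1.348
endloop
endfacet
facet normal 0.545 -0.177 0.820
outer loop
vertex 1.472 -2.071 -1.689
vertex 1.116 -1.587 -1.348
vertex 0.899 -2.242 -1.345
endloop
endfacet
facet normal -0.545 0.178 -0.819
outer loop
vertex 0.179 -1.283 -2.758
vertex -0.039 -1.938 -2.755
vertex -0.394 -1.455 -2.414
endloop
endfacet
facet normal -0.116 0.952 0.283
outer loop
vertex 0.179 -1.283 -2.758
vertex -0.394 -1.455 -2.414
vertex 1.116 -1.587 -1.348
endloop
endfacet
facet normal -0.116 0.952 0.283
outer loop
vertex 1.116 -1.587 -1.348
vertex -0.394 -1.455 -2.414
vertex 0.543 -1.759 -1.004
endloop
endfacet
facet normal 0.545 -0.177 0.820
outer loop
vertex 1.116 -1.587 -1.348
vertex 0.543 -1.759 -1.004
vertex 0.899 -2.242 -1.345
endloop
endfacet
facet normal -0.545 0.178 -0.819
outer loop
vertex -0.394 -1.455 -2.414
vertex -0.039 -1.938 -2.755
vertex -0.612 -2.109 -2.411
endloop
endfacet
facet normal -0.777 0.262 0.573
outer loop
vertex -0.394 -1.455 -2.414
vertex -0.612 -2.109 -2.411
vertex 0.543 -1.759 -1.004
endloop
endfacet
facet normal -0.777 0.260 0.573
outer loop
vertex 0.543 -1.759 -1.004
vertex -0.612 -2.109 -2.411
vertex 0.326 -2.414 -1.001
endloop
endfacet
facet normal 0.545 -0.177 0.820
outer loop
vertex 0.543 -1.759 -1.004
vertex 0.326 -2.414 -1.001
vertex 0.899 -2.242 -1.345
endloop
endfacet
facet normal -0.545 0.177 -0.820
outer loop
vertex -0.612 -2.109 -2.411
vertex -0.039 -1.938 -2.755
vertex -0.256 -2.593 -2.752
endloop
endfacet
facet normal -0.662 -0.691 0.291
outer loop
vertex -0.612 -2.109 -2.411
vertex -0.256 -2.593 -2.752
vertex 0.326 -2.414 -1.001
endloop
endfacet
facet normal -0.662 -0.691 0.291
outer loop
vertex 0.326 -2.414 -1.001
vertex -0.256 -2.593 -2.752
vertex 0.681 -2.897 -1.342
endloop
endfacet
facet normal 0.545 -0.178 0.819
outer loop
vertex 0.326 -2.414 -1.001
vertex 0.681 -2.897 -1.342
vertex 0.899 -2.242 -1.345
endloop
endfacet
facet normal -0.545 0.177 -0.820
outer loop
vertex -0.256 -2.593 -2.752
vertex -0.039 -1.938 -2.755
vertex 0.317 -2.421 -3.096
endloop
endfacet
facet normal 0.116 -0.952 -0.283
outer loop
vertex -0.256 -2.593 -2.752
vertex 0.317 -2.421 -3.096
vertex 0.681 -2.897 -1.342
endloop
endfacet
facet normal 0.116 -0.952 -0.283
outer loop
vertex 0.681 -2.897 -1.342
vertex 0.317 -2.421 -3.096
vertex 1.254 -2.725 -1.686
endloop
endfacet
facet normal 0.545 -0.178 0.819
outer loop
vertex 0.681 -2.897 -1.342
vertex 1.254 -2.725 -1.686
vertex 0.899 -2.242 -1.345
endloop
endfacet
facet normal -0.545 0.177 -0.820
outer loop
vertex 0.317 -2.421 -3.096
vertex -0.039 -1.938 -2.755
vertex 0.534 -1.766 -3.099
endloop
endfacet
facet normal 0.777 -0.260 -0.573
outer loop
vertex 0.317 -2.421 -3.096
vertex 0.534 -1.766 -3.099
vertex 1.254 -2.725 -1.686
endloop
endfacet
facet normal 0.777 -0.261 -0.573
outer loop
vertex 1.254 -2.725 -1.686
vertex 0.534 -1.766 -3.099
vertex 1.472 -2.071 -1.689
endloop
endfacet
facet normal 0.545 -0.178 0.819
outer loop
vertex 1.254 -2.725 -1.686
vertex 1.472 -2.071 -1.689
vertex 0.899 -2.242 -1.345
endloop
endfacet
facet normal 0.119 0.899 0.422
outer loop
vertex 1.207 -1.544 3.495
vertex 1.54 -1.828 4.006
vertex 1.875 -1.617 3.462
endloop
endfacet
facet normal 0.090 0.953 -0.289
outer loop
vertex 1.207 -1.544 3.495
vertex 1.875 -1.617 3.462
vertex 1.496 -1.745 2.921
endloop
endfacet
facet normal -0.533 0.678 -0.506
outer loop
vertex 1.207 -1.544 3.495
vertex 1.496 -1.745 2.921
vertex 0.926 -2.036 3.131
endloop
endfacet
facet normal -0.888 0.455 0.070
outer loop
vertex 1.207 -1.544 3.495
vertex 0.926 -2.036 3.131
vertex 0.953 -2.086 3.802
endloop
endfacet
facet normal -0.484 0.592 0.644
outer loop
vertex 1.207 -1.544 3.495
vertex 0.953 -2.086 3.802
vertex 1.54 -1.828 4.006
endloop
endfacet
facet normal 0.615 0.553 -0.562
outer loop
vertex 1.496 -1.745 2.921
vertex 1.875 -1.617 3.462
vertex 2.007 -2.154 3.078
endloop
endfacet
facet normal 0.661 0.466 0.588
outer loop
vertex 1.875 -1.617 3.462
vertex 1.54 -1.828 4.006
vertex 2.034 -2.204 3.749
endloop
endfacet
facet normal -0.316 -0.031 0.948
outer loop
vertex 1.54 -1.828 4.006
vertex 0.953 -2.086 3.802
vertex 1.464 -2.495 3.959
endloop
endfacet
facet normal -0.967 -0.252 0.020
outer loop
vertex 0.953 -2.086 3.802
vertex 0.926 -2.036 3.131
vertex 1.085 -2.623 3.418
endloop
endfacet
facet normal -0.392 0.109 -0.913
outer loop
vertex 0.926 -2.036 3.131
vertex 1.496 -1.745 2.921
vertex 1.42 -2.412 2.874
endloop
endfacet
facet normal 0.888 -0.455 -0.070
outer loop
vertex 1.753 -2.696 3.385
vertex 2.007 -2.154 3.078
vertex 2.034 -2.204 3.749
endloop
endfacet
facet normal 0.533 -0.678 0.506
outer loop
vertex 1.753 -2.696 3.385
vertex 2.034 -2.204 3.749
vertex 1.464 -2.495 3.959
endloop
endfacet
facet normal -0.090 -0.953 0.289
outer loop
vertex 1.753 -2.696 3.385
vertex 1.464 -2.495 3.959
vertex 1.085 -2.623 3.418
endloop
endfacet
facet normal -0.119 -0.899 -0.422
outer loop
vertex 1.753 -2.696 3.385
vertex 1.085 -2.623 3.418
vertex 1.42 -2.412 2.874
endloop
endfacet
facet normal 0.484 -0.592 -0.644
outer loop
vertex 1.753 -2.696 3.385
vertex 1.42 -2.412 2.874
vertex 2.007 -2.154 3.078
endloop
endfacet
facet normal 0.967 0.252 -0.020
outer loop
vertex 2.034 -2.204 3.749
vertex 2.007 -2.154 3.078
vertex 1.875 -1.617 3.462
endloop
endfacet
facet normal 0.392 -0.109 0.913
outer loop
vertex 1.464 -2.495 3.959
vertex 2.034 -2.204 3.749
vertex 1.54 -1.828 4.006
endloop
endfacet
facet normal -0.615 -0.553 0.562
outer loop
vertex 1.085 -2.623 3.418
vertex 1.464 -2.495 3.959
vertex 0.953 -2.086 3.802
endloop
endfacet
facet normal -0.661 -0.466 -0.588
outer loop
vertex 1.42 -2.412 2.874
vertex 1.085 -2.623 3.418
vertex 0.926 -2.036 3.131
endloop
endfacet
facet normal 0.316 0.031 -0.948
outer loop
vertex 2.007 -2.154 3.078
vertex 1.42 -2.412 2.874
vertex 1.496 -1.745 2.921
endloop
endfacet

endsolid
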